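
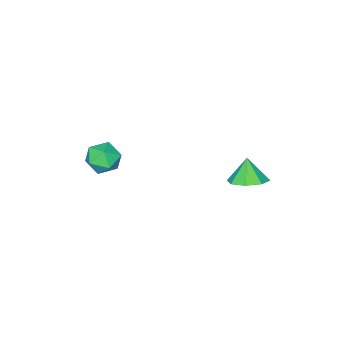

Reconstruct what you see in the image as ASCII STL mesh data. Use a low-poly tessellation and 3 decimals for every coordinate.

solid 
facet normal 0.261 0.359 -0.896
outer loop
vertex -0.008 3.206 -3.561
vertex -0.696 4.053 -3.422
vertex 0.363 3.864 -3.189
endloop
endfacet
facet normal 0.544 -0.624 0.561
outer loop
vertex -0.008 3.206 -3.561
vertex 0.363 3.864 -3.189
vertex -1.064 3.547 -2.158
endloop
endfacet
facet normal 0.261 0.360 -0.896
outer loop
vertex 0.363 3.864 -3.189
vertex -0.696 4.053 -3.422
vertex 0.113 4.633 -2.953
endloop
endfacet
facet normal 0.593 -0.054 0.804
outer loop
vertex 0.363 3.864 -3.189
vertex 0.113 4.633 -2.953
vertex -1.064 3.547 -2.158
endloop
endfacet
facet normal 0.262 0.359 -0.896
outer loop
vertex 0.113 4.633 -2.953
vertex -0.696 4.053 -3.422
vertex -0.61 5.062 -2.992
endloop
endfacet
facet normal 0.204 0.424 0.882
outer loop
vertex 0.113 4.633 -2.953
vertex -0.61 5.062 -2.992
vertex -1.064 3.547 -2.158
endloop
endfacet
facet normal 0.261 0.360 -0.896
outer loop
vertex -0.61 5.062 -2.992
vertex -0.696 4.053 -3.422
vertex -1.383 4.901 -3.282
endloop
endfacet
facet normal -0.392 0.531 0.751
outer loop
vertex -0.61 5.062 -2.992
vertex -1.383 4.901 -3.282
vertex -1.064 3.547 -2.158
endloop
endfacet
facet normal 0.261 0.359 -0.896
outer loop
vertex -1.383 4.901 -3.282
vertex -0.696 4.053 -3.422
vertex -1.754 4.243 -3.654
endloop
endfacet
facet normal -0.849 0.204 0.487
outer loop
vertex -1.383 4.901 -3.282
vertex -1.754 4.243 -3.654
vertex -1.064 3.547 -2.158
endloop
endfacet
facet normal 0.261 0.359 -0.896
outer loop
vertex -1.754 4.243 -3.654
vertex -0.696 4.053 -3.422
vertex -1.505 3.474 -3.89
endloop
endfacet
facet normal -0.898 -0.366 0.244
outer loop
vertex -1.754 4.243 -3.654
vertex -1.505 3.474 -3.89
vertex -1.064 3.547 -2.158
endloop
endfacet
facet normal 0.261 0.359 -0.896
outer loop
vertex -1.505 3.474 -3.89
vertex -0.696 4.053 -3.422
vertex -0.781 3.045 -3.851
endloop
endfacet
facet normal -0.509 -0.845 0.165
outer loop
vertex -1.505 3.474 -3.89
vertex -0.781 3.045 -3.851
vertex -1.064 3.547 -2.158
endloop
endfacet
facet normal 0.261 0.359 -0.896
outer loop
vertex -0.781 3.045 -3.851
vertex -0.696 4.053 -3.422
vertex -0.008 3.206 -3.561
endloop
endfacet
facet normal 0.087 -0.951 0.297
outer loop
vertex -0.781 3.045 -3.851
vertex -0.008 3.206 -3.561
vertex -1.064 3.547 -2.158
endloop
endfacet
facet normal -0.387 0.360 0.849
outer loop
vertex 2.675 -1.789 -3.111
vertex 2.667 -2.777 -2.695
vertex 3.527 -2.149 -2.569
endloop
endfacet
facet normal 0.022 0.849 0.529
outer loop
vertex 2.675 -1.789 -3.111
vertex 3.527 -2.149 -2.569
vertex 3.664 -1.589 -3.474
endloop
endfacet
facet normal -0.240 0.963 -0.124
outer loop
vertex 2.675 -1.789 -3.111
vertex 3.664 -1.589 -3.474
vertex 2.888 -1.871 -4.159
endloop
endfacet
facet normal -0.812 0.545 -0.208
outer loop
vertex 2.675 -1.789 -3.111
vertex 2.888 -1.871 -4.159
vertex 2.272 -2.605 -3.678
endloop
endfacet
facet normal -0.903 0.173 0.393
outer loop
vertex 2.675 -1.789 -3.111
vertex 2.272 -2.605 -3.678
vertex 2.667 -2.777 -2.695
endloop
endfacet
facet normal 0.678 0.575 0.458
outer loop
vertex 3.664 -1.589 -3.474
vertex 3.527 -2.149 -2.569
vertex 4.268 -2.455 -3.282
endloop
endfacet
facet normal 0.015 -0.216 0.976
outer loop
vertex 3.527 -2.149 -2.569
vertex 2.667 -2.777 -2.695
vertex 3.652 -3.189 -2.801
endloop
endfacet
facet normal -0.821 -0.519 0.239
outer loop
vertex 2.667 -2.777 -2.695
vertex 2.272 -2.605 -3.678
vertex 2.876 -3.471 -3.486
endloop
endfacet
facet normal -0.673 0.083 -0.735
outer loop
vertex 2.272 -2.605 -3.678
vertex 2.888 -1.871 -4.159
vertex 3.013 -2.911 -4.391
endloop
endfacet
facet normal 0.253 0.759 -0.599
outer loop
vertex 2.888 -1.871 -4.159
vertex 3.664 -1.589 -3.474
vertex 3.873 -2.283 -4.265
endloop
endfacet
facet normal 0.812 -0.545 0.208
outer loop
vertex 3.865 -3.271 -3.849
vertex 4.268 -2.455 -3.282
vertex 3.652 -3.189 -2.801
endloop
endfacet
facet normal 0.240 -0.963 0.124
outer loop
vertex 3.865 -3.271 -3.849
vertex 3.652 -3.189 -2.801
vertex 2.876 -3.471 -3.486
endloop
endfacet
facet normal -0.022 -0.849 -0.529
outer loop
vertex 3.865 -3.271 -3.849
vertex 2.876 -3.471 -3.486
vertex 3.013 -2.911 -4.391
endloop
endfacet
facet normal 0.387 -0.360 -0.849
outer loop
vertex 3.865 -3.271 -3.849
vertex 3.013 -2.911 -4.391
vertex 3.873 -2.283 -4.265
endloop
endfacet
facet normal 0.903 -0.173 -0.393
outer loop
vertex 3.865 -3.271 -3.849
vertex 3.873 -2.283 -4.265
vertex 4.268 -2.455 -3.282
endloop
endfacet
facet normal 0.673 -0.083 0.735
outer loop
vertex 3.652 -3.189 -2.801
vertex 4.268 -2.455 -3.282
vertex 3.527 -2.149 -2.569
endloop
endfacet
facet normal -0.253 -0.759 0.599
outer loop
vertex 2.876 -3.471 -3.486
vertex 3.652 -3.189 -2.801
vertex 2.667 -2.777 -2.695
endloop
endfacet
facet normal -0.678 -0.575 -0.458
outer loop
vertex 3.013 -2.911 -4.391
vertex 2.876 -3.471 -3.486
vertex 2.272 -2.605 -3.678
endloop
endfacet
facet normal -0.015 0.216 -0.976
outer loop
vertex 3.873 -2.283 -4.265
vertex 3.013 -2.911 -4.391
vertex 2.888 -1.871 -4.159
endloop
endfacet
facet normal 0.821 0.519 -0.239
outer loop
vertex 4.268 -2.455 -3.282
vertex 3.873 -2.283 -4.265
vertex 3.664 -1.589 -3.474
endloop
endfacet

endsolid


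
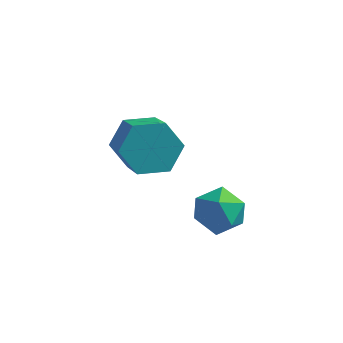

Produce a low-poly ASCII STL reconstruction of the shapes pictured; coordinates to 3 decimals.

solid 
facet normal -0.437 0.703 -0.561
outer loop
vertex 0.998 0.91 -4.071
vertex 0.482 1.053 -3.49
vertex 1.163 1.452 -3.52
endloop
endfacet
facet normal 0.875 0.187 -0.446
outer loop
vertex 0.998 0.91 -4.071
vertex 1.163 1.452 -3.52
vertex 1.635 -0.117 -3.25
endloop
endfacet
facet normal 0.875 0.186 -0.447
outer loop
vertex 1.635 -0.117 -3.25
vertex 1.163 1.452 -3.52
vertex 1.8 0.426 -2.7
endloop
endfacet
facet normal 0.436 -0.702 0.563
outer loop
vertex 1.635 -0.117 -3.25
vertex 1.8 0.426 -2.7
vertex 1.118 0.027 -2.67
endloop
endfacet
facet normal -0.436 0.703 -0.562
outer loop
vertex 1.163 1.452 -3.52
vertex 0.482 1.053 -3.49
vertex 0.646 1.595 -2.94
endloop
endfacet
facet normal 0.618 0.688 0.381
outer loop
vertex 1.163 1.452 -3.52
vertex 0.646 1.595 -2.94
vertex 1.8 0.426 -2.7
endloop
endfacet
facet normal 0.618 0.688 0.380
outer loop
vertex 1.8 0.426 -2.7
vertex 0.646 1.595 -2.94
vertex 1.283 0.569 -2.119
endloop
endfacet
facet normal 0.436 -0.703 0.561
outer loop
vertex 1.8 0.426 -2.7
vertex 1.283 0.569 -2.119
vertex 1.118 0.027 -2.67
endloop
endfacet
facet normal -0.435 0.703 -0.563
outer loop
vertex 0.646 1.595 -2.94
vertex 0.482 1.053 -3.49
vertex -0.035 1.197 -2.91
endloop
endfacet
facet normal -0.257 0.502 0.826
outer loop
vertex 0.646 1.595 -2.94
vertex -0.035 1.197 -2.91
vertex 1.283 0.569 -2.119
endloop
endfacet
facet normal -0.257 0.501 0.826
outer loop
vertex 1.283 0.569 -2.119
vertex -0.035 1.197 -2.91
vertex 0.602 0.17 -2.089
endloop
endfacet
facet normal 0.437 -0.703 0.561
outer loop
vertex 1.283 0.569 -2.119
vertex 0.602 0.17 -2.089
vertex 1.118 0.027 -2.67
endloop
endfacet
facet normal -0.436 0.702 -0.563
outer loop
vertex -0.035 1.197 -2.91
vertex 0.482 1.053 -3.49
vertex -0.2 0.654 -3.46
endloop
endfacet
facet normal -0.875 -0.186 0.446
outer loop
vertex -0.035 1.197 -2.91
vertex -0.2 0.654 -3.46
vertex 0.602 0.17 -2.089
endloop
endfacet
facet normal -0.875 -0.187 0.446
outer loop
vertex 0.602 0.17 -2.089
vertex -0.2 0.654 -3.46
vertex 0.437 -0.372 -2.64
endloop
endfacet
facet normal 0.437 -0.703 0.561
outer loop
vertex 0.602 0.17 -2.089
vertex 0.437 -0.372 -2.64
vertex 1.118 0.027 -2.67
endloop
endfacet
facet normal -0.436 0.703 -0.561
outer loop
vertex -0.2 0.654 -3.46
vertex 0.482 1.053 -3.49
vertex 0.317 0.511 -4.041
endloop
endfacet
facet normal -0.618 -0.688 -0.381
outer loop
vertex -0.2 0.654 -3.46
vertex 0.317 0.511 -4.041
vertex 0.437 -0.372 -2.64
endloop
endfacet
facet normal -0.618 -0.688 -0.381
outer loop
vertex 0.437 -0.372 -2.64
vertex 0.317 0.511 -4.041
vertex 0.954 -0.515 -3.22
endloop
endfacet
facet normal 0.436 -0.703 0.562
outer loop
vertex 0.437 -0.372 -2.64
vertex 0.954 -0.515 -3.22
vertex 1.118 0.027 -2.67
endloop
endfacet
facet normal -0.437 0.703 -0.561
outer loop
vertex 0.317 0.511 -4.041
vertex 0.482 1.053 -3.49
vertex 0.998 0.91 -4.071
endloop
endfacet
facet normal 0.257 -0.501 -0.826
outer loop
vertex 0.317 0.511 -4.041
vertex 0.998 0.91 -4.071
vertex 0.954 -0.515 -3.22
endloop
endfacet
facet normal 0.257 -0.501 -0.826
outer loop
vertex 0.954 -0.515 -3.22
vertex 0.998 0.91 -4.071
vertex 1.635 -0.117 -3.25
endloop
endfacet
facet normal 0.435 -0.703 0.563
outer loop
vertex 0.954 -0.515 -3.22
vertex 1.635 -0.117 -3.25
vertex 1.118 0.027 -2.67
endloop
endfacet
facet normal -0.172 0.948 0.269
outer loop
vertex 3.404 -0.526 -3.403
vertex 2.723 -0.656 -3.381
vertex 3.111 -0.747 -2.813
endloop
endfacet
facet normal 0.464 0.729 0.503
outer loop
vertex 3.404 -0.526 -3.403
vertex 3.111 -0.747 -2.813
vertex 3.726 -1.001 -3.012
endloop
endfacet
facet normal 0.849 0.525 -0.062
outer loop
vertex 3.404 -0.526 -3.403
vertex 3.726 -1.001 -3.012
vertex 3.717 -1.068 -3.703
endloop
endfacet
facet normal 0.450 0.617 -0.646
outer loop
vertex 3.404 -0.526 -3.403
vertex 3.717 -1.068 -3.703
vertex 3.097 -0.855 -3.931
endloop
endfacet
facet normal -0.182 0.879 -0.442
outer loop
vertex 3.404 -0.526 -3.403
vertex 3.097 -0.855 -3.931
vertex 2.723 -0.656 -3.381
endloop
endfacet
facet normal 0.362 0.157 0.919
outer loop
vertex 3.726 -1.001 -3.012
vertex 3.111 -0.747 -2.813
vertex 3.243 -1.425 -2.749
endloop
endfacet
facet normal -0.669 0.512 0.539
outer loop
vertex 3.111 -0.747 -2.813
vertex 2.723 -0.656 -3.381
vertex 2.623 -1.212 -2.977
endloop
endfacet
facet normal -0.684 0.401 -0.610
outer loop
vertex 2.723 -0.656 -3.381
vertex 3.097 -0.855 -3.931
vertex 2.614 -1.279 -3.668
endloop
endfacet
facet normal 0.338 -0.023 -0.941
outer loop
vertex 3.097 -0.855 -3.931
vertex 3.717 -1.068 -3.703
vertex 3.229 -1.533 -3.867
endloop
endfacet
facet normal 0.985 -0.174 0.004
outer loop
vertex 3.717 -1.068 -3.703
vertex 3.726 -1.001 -3.012
vertex 3.617 -1.624 -3.299
endloop
endfacet
facet normal -0.450 -0.617 0.646
outer loop
vertex 2.936 -1.754 -3.277
vertex 3.243 -1.425 -2.749
vertex 2.623 -1.212 -2.977
endloop
endfacet
facet normal -0.849 -0.525 0.062
outer loop
vertex 2.936 -1.754 -3.277
vertex 2.623 -1.212 -2.977
vertex 2.614 -1.279 -3.668
endloop
endfacet
facet normal -0.464 -0.729 -0.503
outer loop
vertex 2.936 -1.754 -3.277
vertex 2.614 -1.279 -3.668
vertex 3.229 -1.533 -3.867
endloop
endfacet
facet normal 0.172 -0.948 -0.269
outer loop
vertex 2.936 -1.754 -3.277
vertex 3.229 -1.533 -3.867
vertex 3.617 -1.624 -3.299
endloop
endfacet
facet normal 0.182 -0.879 0.442
outer loop
vertex 2.936 -1.754 -3.277
vertex 3.617 -1.624 -3.299
vertex 3.243 -1.425 -2.749
endloop
endfacet
facet normal -0.338 0.023 0.941
outer loop
vertex 2.623 -1.212 -2.977
vertex 3.243 -1.425 -2.749
vertex 3.111 -0.747 -2.813
endloop
endfacet
facet normal -0.985 0.174 -0.004
outer loop
vertex 2.614 -1.279 -3.668
vertex 2.623 -1.212 -2.977
vertex 2.723 -0.656 -3.381
endloop
endfacet
facet normal -0.362 -0.157 -0.919
outer loop
vertex 3.229 -1.533 -3.867
vertex 2.614 -1.279 -3.668
vertex 3.097 -0.855 -3.931
endloop
endfacet
facet normal 0.669 -0.512 -0.539
outer loop
vertex 3.617 -1.624 -3.299
vertex 3.229 -1.533 -3.867
vertex 3.717 -1.068 -3.703
endloop
endfacet
facet normal 0.684 -0.401 0.610
outer loop
vertex 3.243 -1.425 -2.749
vertex 3.617 -1.624 -3.299
vertex 3.726 -1.001 -3.012
endloop
endfacet

endsolid


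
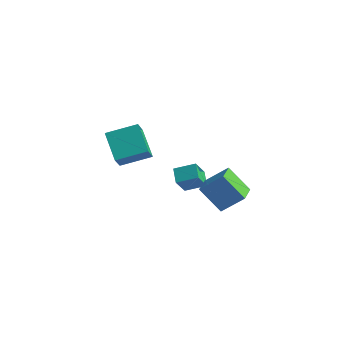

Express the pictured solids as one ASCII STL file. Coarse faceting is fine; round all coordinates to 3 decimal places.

solid 
facet normal -0.625 -0.421 -0.657
outer loop
vertex 2.701 -4.377 0.222
vertex 2.069 -2.922 -0.109
vertex 4.1 -4.111 -1.28
endloop
endfacet
facet normal 0.389 -0.898 0.204
outer loop
vertex 5.251 -3.338 -0.071
vertex 2.701 -4.377 0.222
vertex 4.1 -4.111 -1.28
endloop
endfacet
facet normal -0.625 -0.421 -0.657
outer loop
vertex 4.1 -4.111 -1.28
vertex 2.069 -2.922 -0.109
vertex 3.469 -2.657 -1.611
endloop
endfacet
facet normal 0.676 0.128 -0.726
outer loop
vertex 3.469 -2.657 -1.611
vertex 5.251 -3.338 -0.071
vertex 4.1 -4.111 -1.28
endloop
endfacet
facet normal -0.676 -0.129 0.726
outer loop
vertex 2.701 -4.377 0.222
vertex 3.22 -2.149 1.1
vertex 2.069 -2.922 -0.109
endloop
endfacet
facet normal 0.389 -0.898 0.205
outer loop
vertex 3.851 -3.603 1.431
vertex 2.701 -4.377 0.222
vertex 5.251 -3.338 -0.071
endloop
endfacet
facet normal -0.676 -0.128 0.725
outer loop
vertex 3.851 -3.603 1.431
vertex 3.22 -2.149 1.1
vertex 2.701 -4.377 0.222
endloop
endfacet
facet normal -0.389 0.898 -0.204
outer loop
vertex 2.069 -2.922 -0.109
vertex 3.22 -2.149 1.1
vertex 3.469 -2.657 -1.611
endloop
endfacet
facet normal 0.676 0.129 -0.725
outer loop
vertex 4.619 -1.883 -0.402
vertex 5.251 -3.338 -0.071
vertex 3.469 -2.657 -1.611
endloop
endfacet
facet normal -0.390 0.898 -0.204
outer loop
vertex 3.469 -2.657 -1.611
vertex 3.22 -2.149 1.1
vertex 4.619 -1.883 -0.402
endloop
endfacet
facet normal 0.625 0.421 0.657
outer loop
vertex 4.619 -1.883 -0.402
vertex 3.851 -3.603 1.431
vertex 5.251 -3.338 -0.071
endloop
endfacet
facet normal 0.625 0.421 0.657
outer loop
vertex 3.22 -2.149 1.1
vertex 3.851 -3.603 1.431
vertex 4.619 -1.883 -0.402
endloop
endfacet
facet normal -0.677 -0.673 -0.298
outer loop
vertex -4.307 -4.466 2.346
vertex -4.78 -3.43 1.084
vertex -2.809 -5.389 1.026
endloop
endfacet
facet normal 0.278 -0.610 0.742
outer loop
vertex -1.38 -3.97 1.656
vertex -4.307 -4.466 2.346
vertex -2.809 -5.389 1.026
endloop
endfacet
facet normal -0.677 -0.673 -0.298
outer loop
vertex -2.809 -5.389 1.026
vertex -4.78 -3.43 1.084
vertex -3.282 -4.353 -0.236
endloop
endfacet
facet normal 0.681 -0.420 -0.600
outer loop
vertex -3.282 -4.353 -0.236
vertex -1.38 -3.97 1.656
vertex -2.809 -5.389 1.026
endloop
endfacet
facet normal -0.681 0.420 0.600
outer loop
vertex -4.307 -4.466 2.346
vertex -3.351 -2.011 1.714
vertex -4.78 -3.43 1.084
endloop
endfacet
facet normal 0.278 -0.610 0.742
outer loop
vertex -2.878 -3.047 2.976
vertex -4.307 -4.466 2.346
vertex -1.38 -3.97 1.656
endloop
endfacet
facet normal -0.681 0.420 0.600
outer loop
vertex -2.878 -3.047 2.976
vertex -3.351 -2.011 1.714
vertex -4.307 -4.466 2.346
endloop
endfacet
facet normal -0.278 0.610 -0.742
outer loop
vertex -4.78 -3.43 1.084
vertex -3.351 -2.011 1.714
vertex -3.282 -4.353 -0.236
endloop
endfacet
facet normal 0.681 -0.420 -0.600
outer loop
vertex -1.853 -2.934 0.394
vertex -1.38 -3.97 1.656
vertex -3.282 -4.353 -0.236
endloop
endfacet
facet normal -0.278 0.610 -0.742
outer loop
vertex -3.282 -4.353 -0.236
vertex -3.351 -2.011 1.714
vertex -1.853 -2.934 0.394
endloop
endfacet
facet normal 0.677 0.673 0.298
outer loop
vertex -1.853 -2.934 0.394
vertex -2.878 -3.047 2.976
vertex -1.38 -3.97 1.656
endloop
endfacet
facet normal 0.677 0.673 0.298
outer loop
vertex -3.351 -2.011 1.714
vertex -2.878 -3.047 2.976
vertex -1.853 -2.934 0.394
endloop
endfacet
facet normal -0.776 -0.524 -0.352
outer loop
vertex -0.216 -3.029 0.042
vertex -0.266 -2.076 -1.267
vertex 0.509 -3.738 -0.501
endloop
endfacet
facet normal 0.030 -0.588 0.808
outer loop
vertex 1.626 -2.984 0.007
vertex -0.216 -3.029 0.042
vertex 0.509 -3.738 -0.501
endloop
endfacet
facet normal -0.775 -0.524 -0.352
outer loop
vertex 0.509 -3.738 -0.501
vertex -0.266 -2.076 -1.267
vertex 0.46 -2.785 -1.81
endloop
endfacet
facet normal 0.631 -0.616 -0.472
outer loop
vertex 0.46 -2.785 -1.81
vertex 1.626 -2.984 0.007
vertex 0.509 -3.738 -0.501
endloop
endfacet
facet normal -0.631 0.616 0.472
outer loop
vertex -0.216 -3.029 0.042
vertex 0.851 -1.322 -0.759
vertex -0.266 -2.076 -1.267
endloop
endfacet
facet normal 0.030 -0.588 0.808
outer loop
vertex 0.9 -2.275 0.55
vertex -0.216 -3.029 0.042
vertex 1.626 -2.984 0.007
endloop
endfacet
facet normal -0.631 0.616 0.472
outer loop
vertex 0.9 -2.275 0.55
vertex 0.851 -1.322 -0.759
vertex -0.216 -3.029 0.042
endloop
endfacet
facet normal -0.030 0.588 -0.808
outer loop
vertex -0.266 -2.076 -1.267
vertex 0.851 -1.322 -0.759
vertex 0.46 -2.785 -1.81
endloop
endfacet
facet normal 0.631 -0.616 -0.472
outer loop
vertex 1.576 -2.031 -1.302
vertex 1.626 -2.984 0.007
vertex 0.46 -2.785 -1.81
endloop
endfacet
facet normal -0.030 0.588 -0.808
outer loop
vertex 0.46 -2.785 -1.81
vertex 0.851 -1.322 -0.759
vertex 1.576 -2.031 -1.302
endloop
endfacet
facet normal 0.775 0.524 0.352
outer loop
vertex 1.576 -2.031 -1.302
vertex 0.9 -2.275 0.55
vertex 1.626 -2.984 0.007
endloop
endfacet
facet normal 0.776 0.524 0.352
outer loop
vertex 0.851 -1.322 -0.759
vertex 0.9 -2.275 0.55
vertex 1.576 -2.031 -1.302
endloop
endfacet

endsolid


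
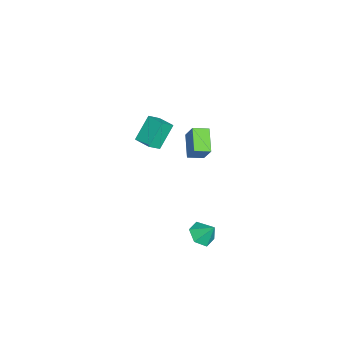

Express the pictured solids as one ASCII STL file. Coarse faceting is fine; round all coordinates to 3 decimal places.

solid 
facet normal -0.536 0.553 -0.638
outer loop
vertex -2.92 -0.746 1.314
vertex -2.134 0.116 1.4
vertex -1.985 -1.459 -0.089
endloop
endfacet
facet normal -0.672 -0.737 -0.074
outer loop
vertex -1.406 -2.056 0.6
vertex -2.92 -0.746 1.314
vertex -1.985 -1.459 -0.089
endloop
endfacet
facet normal -0.536 0.553 -0.638
outer loop
vertex -1.985 -1.459 -0.089
vertex -2.134 0.116 1.4
vertex -1.199 -0.597 -0.003
endloop
endfacet
facet normal 0.511 -0.389 -0.767
outer loop
vertex -1.199 -0.597 -0.003
vertex -1.406 -2.056 0.6
vertex -1.985 -1.459 -0.089
endloop
endfacet
facet normal -0.511 0.389 0.767
outer loop
vertex -2.92 -0.746 1.314
vertex -1.555 -0.481 2.089
vertex -2.134 0.116 1.4
endloop
endfacet
facet normal -0.672 -0.737 -0.074
outer loop
vertex -2.341 -1.343 2.003
vertex -2.92 -0.746 1.314
vertex -1.406 -2.056 0.6
endloop
endfacet
facet normal -0.511 0.389 0.767
outer loop
vertex -2.341 -1.343 2.003
vertex -1.555 -0.481 2.089
vertex -2.92 -0.746 1.314
endloop
endfacet
facet normal 0.672 0.737 0.074
outer loop
vertex -2.134 0.116 1.4
vertex -1.555 -0.481 2.089
vertex -1.199 -0.597 -0.003
endloop
endfacet
facet normal 0.511 -0.389 -0.767
outer loop
vertex -0.62 -1.194 0.686
vertex -1.406 -2.056 0.6
vertex -1.199 -0.597 -0.003
endloop
endfacet
facet normal 0.672 0.737 0.074
outer loop
vertex -1.199 -0.597 -0.003
vertex -1.555 -0.481 2.089
vertex -0.62 -1.194 0.686
endloop
endfacet
facet normal 0.536 -0.553 0.638
outer loop
vertex -0.62 -1.194 0.686
vertex -2.341 -1.343 2.003
vertex -1.406 -2.056 0.6
endloop
endfacet
facet normal 0.536 -0.553 0.638
outer loop
vertex -1.555 -0.481 2.089
vertex -2.341 -1.343 2.003
vertex -0.62 -1.194 0.686
endloop
endfacet
facet normal -0.223 -0.597 -0.770
outer loop
vertex 4.657 1.767 -2.919
vertex 3.862 2.139 -2.977
vertex 4.538 2.472 -3.431
endloop
endfacet
facet normal 0.939 0.291 0.182
outer loop
vertex 4.657 1.767 -2.919
vertex 4.538 2.472 -3.431
vertex 4.138 2.881 -2.023
endloop
endfacet
facet normal -0.223 -0.597 -0.770
outer loop
vertex 4.538 2.472 -3.431
vertex 3.862 2.139 -2.977
vertex 3.743 2.845 -3.49
endloop
endfacet
facet normal 0.429 0.893 -0.137
outer loop
vertex 4.538 2.472 -3.431
vertex 3.743 2.845 -3.49
vertex 4.138 2.881 -2.023
endloop
endfacet
facet normal -0.223 -0.597 -0.770
outer loop
vertex 3.743 2.845 -3.49
vertex 3.862 2.139 -2.977
vertex 3.067 2.512 -3.036
endloop
endfacet
facet normal -0.395 0.915 0.084
outer loop
vertex 3.743 2.845 -3.49
vertex 3.067 2.512 -3.036
vertex 4.138 2.881 -2.023
endloop
endfacet
facet normal -0.223 -0.597 -0.771
outer loop
vertex 3.067 2.512 -3.036
vertex 3.862 2.139 -2.977
vertex 3.185 1.807 -2.524
endloop
endfacet
facet normal -0.706 0.335 0.624
outer loop
vertex 3.067 2.512 -3.036
vertex 3.185 1.807 -2.524
vertex 4.138 2.881 -2.023
endloop
endfacet
facet normal -0.223 -0.597 -0.771
outer loop
vertex 3.185 1.807 -2.524
vertex 3.862 2.139 -2.977
vertex 3.981 1.434 -2.465
endloop
endfacet
facet normal -0.195 -0.267 0.944
outer loop
vertex 3.185 1.807 -2.524
vertex 3.981 1.434 -2.465
vertex 4.138 2.881 -2.023
endloop
endfacet
facet normal -0.223 -0.597 -0.770
outer loop
vertex 3.981 1.434 -2.465
vertex 3.862 2.139 -2.977
vertex 4.657 1.767 -2.919
endloop
endfacet
facet normal 0.628 -0.289 0.723
outer loop
vertex 3.981 1.434 -2.465
vertex 4.657 1.767 -2.919
vertex 4.138 2.881 -2.023
endloop
endfacet
facet normal -0.864 -0.114 0.490
outer loop
vertex -4.113 1.118 -0.548
vertex -4.373 2.109 -0.777
vertex -4.765 0.656 -1.805
endloop
endfacet
facet normal 0.248 -0.944 0.218
outer loop
vertex -3.287 0.851 -2.643
vertex -4.113 1.118 -0.548
vertex -4.765 0.656 -1.805
endloop
endfacet
facet normal -0.864 -0.114 0.490
outer loop
vertex -4.765 0.656 -1.805
vertex -4.373 2.109 -0.777
vertex -5.025 1.647 -2.034
endloop
endfacet
facet normal -0.438 -0.310 -0.844
outer loop
vertex -5.025 1.647 -2.034
vertex -3.287 0.851 -2.643
vertex -4.765 0.656 -1.805
endloop
endfacet
facet normal 0.438 0.310 0.844
outer loop
vertex -4.113 1.118 -0.548
vertex -2.895 2.304 -1.615
vertex -4.373 2.109 -0.777
endloop
endfacet
facet normal 0.248 -0.944 0.218
outer loop
vertex -2.635 1.313 -1.386
vertex -4.113 1.118 -0.548
vertex -3.287 0.851 -2.643
endloop
endfacet
facet normal 0.438 0.310 0.844
outer loop
vertex -2.635 1.313 -1.386
vertex -2.895 2.304 -1.615
vertex -4.113 1.118 -0.548
endloop
endfacet
facet normal -0.248 0.944 -0.218
outer loop
vertex -4.373 2.109 -0.777
vertex -2.895 2.304 -1.615
vertex -5.025 1.647 -2.034
endloop
endfacet
facet normal -0.438 -0.310 -0.844
outer loop
vertex -3.547 1.842 -2.872
vertex -3.287 0.851 -2.643
vertex -5.025 1.647 -2.034
endloop
endfacet
facet normal -0.248 0.944 -0.218
outer loop
vertex -5.025 1.647 -2.034
vertex -2.895 2.304 -1.615
vertex -3.547 1.842 -2.872
endloop
endfacet
facet normal 0.864 0.114 -0.490
outer loop
vertex -3.547 1.842 -2.872
vertex -2.635 1.313 -1.386
vertex -3.287 0.851 -2.643
endloop
endfacet
facet normal 0.864 0.114 -0.490
outer loop
vertex -2.895 2.304 -1.615
vertex -2.635 1.313 -1.386
vertex -3.547 1.842 -2.872
endloop
endfacet

endsolid


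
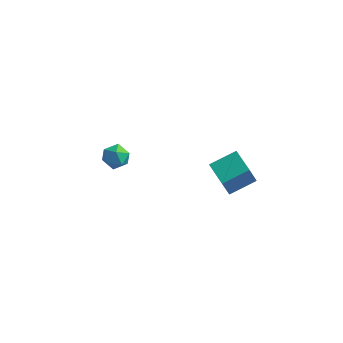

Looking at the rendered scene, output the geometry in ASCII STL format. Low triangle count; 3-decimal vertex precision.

solid 
facet normal 0.454 0.784 0.423
outer loop
vertex -2.821 1.892 -1.218
vertex -3.106 1.667 -0.495
vertex -2.389 1.39 -0.751
endloop
endfacet
facet normal 0.814 0.560 -0.151
outer loop
vertex -2.821 1.892 -1.218
vertex -2.389 1.39 -0.751
vertex -2.444 1.255 -1.548
endloop
endfacet
facet normal 0.376 0.592 -0.713
outer loop
vertex -2.821 1.892 -1.218
vertex -2.444 1.255 -1.548
vertex -3.194 1.448 -1.783
endloop
endfacet
facet normal -0.255 0.835 -0.488
outer loop
vertex -2.821 1.892 -1.218
vertex -3.194 1.448 -1.783
vertex -3.603 1.703 -1.132
endloop
endfacet
facet normal -0.207 0.954 0.215
outer loop
vertex -2.821 1.892 -1.218
vertex -3.603 1.703 -1.132
vertex -3.106 1.667 -0.495
endloop
endfacet
facet normal 0.991 -0.125 -0.047
outer loop
vertex -2.444 1.255 -1.548
vertex -2.389 1.39 -0.751
vertex -2.497 0.637 -1.028
endloop
endfacet
facet normal 0.407 0.239 0.881
outer loop
vertex -2.389 1.39 -0.751
vertex -3.106 1.667 -0.495
vertex -2.906 0.892 -0.377
endloop
endfacet
facet normal -0.661 0.515 0.545
outer loop
vertex -3.106 1.667 -0.495
vertex -3.603 1.703 -1.132
vertex -3.656 1.085 -0.612
endloop
endfacet
facet normal -0.739 0.323 -0.591
outer loop
vertex -3.603 1.703 -1.132
vertex -3.194 1.448 -1.783
vertex -3.711 0.95 -1.409
endloop
endfacet
facet normal 0.281 -0.073 -0.957
outer loop
vertex -3.194 1.448 -1.783
vertex -2.444 1.255 -1.548
vertex -2.994 0.673 -1.665
endloop
endfacet
facet normal 0.255 -0.835 0.488
outer loop
vertex -3.279 0.448 -0.942
vertex -2.497 0.637 -1.028
vertex -2.906 0.892 -0.377
endloop
endfacet
facet normal -0.376 -0.592 0.713
outer loop
vertex -3.279 0.448 -0.942
vertex -2.906 0.892 -0.377
vertex -3.656 1.085 -0.612
endloop
endfacet
facet normal -0.814 -0.560 0.151
outer loop
vertex -3.279 0.448 -0.942
vertex -3.656 1.085 -0.612
vertex -3.711 0.95 -1.409
endloop
endfacet
facet normal -0.454 -0.784 -0.423
outer loop
vertex -3.279 0.448 -0.942
vertex -3.711 0.95 -1.409
vertex -2.994 0.673 -1.665
endloop
endfacet
facet normal 0.207 -0.954 -0.215
outer loop
vertex -3.279 0.448 -0.942
vertex -2.994 0.673 -1.665
vertex -2.497 0.637 -1.028
endloop
endfacet
facet normal 0.739 -0.323 0.591
outer loop
vertex -2.906 0.892 -0.377
vertex -2.497 0.637 -1.028
vertex -2.389 1.39 -0.751
endloop
endfacet
facet normal -0.281 0.073 0.957
outer loop
vertex -3.656 1.085 -0.612
vertex -2.906 0.892 -0.377
vertex -3.106 1.667 -0.495
endloop
endfacet
facet normal -0.991 0.125 0.047
outer loop
vertex -3.711 0.95 -1.409
vertex -3.656 1.085 -0.612
vertex -3.603 1.703 -1.132
endloop
endfacet
facet normal -0.407 -0.239 -0.881
outer loop
vertex -2.994 0.673 -1.665
vertex -3.711 0.95 -1.409
vertex -3.194 1.448 -1.783
endloop
endfacet
facet normal 0.661 -0.515 -0.545
outer loop
vertex -2.497 0.637 -1.028
vertex -2.994 0.673 -1.665
vertex -2.444 1.255 -1.548
endloop
endfacet
facet normal -0.679 -0.646 -0.348
outer loop
vertex 3.342 -0.735 1.134
vertex 2.305 0.263 1.304
vertex 3.57 -0.279 -0.159
endloop
endfacet
facet normal 0.716 -0.688 -0.117
outer loop
vertex 4.615 0.717 0.376
vertex 3.342 -0.735 1.134
vertex 3.57 -0.279 -0.159
endloop
endfacet
facet normal -0.679 -0.647 -0.347
outer loop
vertex 3.57 -0.279 -0.159
vertex 2.305 0.263 1.304
vertex 2.532 0.719 0.011
endloop
endfacet
facet normal 0.163 0.328 -0.930
outer loop
vertex 2.532 0.719 0.011
vertex 4.615 0.717 0.376
vertex 3.57 -0.279 -0.159
endloop
endfacet
facet normal -0.163 -0.328 0.930
outer loop
vertex 3.342 -0.735 1.134
vertex 3.35 1.259 1.839
vertex 2.305 0.263 1.304
endloop
endfacet
facet normal 0.716 -0.689 -0.117
outer loop
vertex 4.388 0.261 1.669
vertex 3.342 -0.735 1.134
vertex 4.615 0.717 0.376
endloop
endfacet
facet normal -0.163 -0.328 0.930
outer loop
vertex 4.388 0.261 1.669
vertex 3.35 1.259 1.839
vertex 3.342 -0.735 1.134
endloop
endfacet
facet normal -0.716 0.688 0.117
outer loop
vertex 2.305 0.263 1.304
vertex 3.35 1.259 1.839
vertex 2.532 0.719 0.011
endloop
endfacet
facet normal 0.163 0.328 -0.930
outer loop
vertex 3.578 1.715 0.546
vertex 4.615 0.717 0.376
vertex 2.532 0.719 0.011
endloop
endfacet
facet normal -0.716 0.689 0.117
outer loop
vertex 2.532 0.719 0.011
vertex 3.35 1.259 1.839
vertex 3.578 1.715 0.546
endloop
endfacet
facet normal 0.679 0.647 0.347
outer loop
vertex 3.578 1.715 0.546
vertex 4.388 0.261 1.669
vertex 4.615 0.717 0.376
endloop
endfacet
facet normal 0.679 0.647 0.348
outer loop
vertex 3.35 1.259 1.839
vertex 4.388 0.261 1.669
vertex 3.578 1.715 0.546
endloop
endfacet

endsolid


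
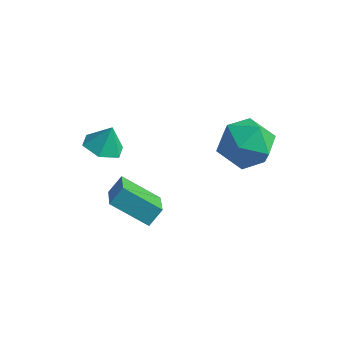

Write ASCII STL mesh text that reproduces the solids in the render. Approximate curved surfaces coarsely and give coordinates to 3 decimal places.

solid 
facet normal -0.219 -0.313 -0.924
outer loop
vertex -2.596 -2.787 -0.166
vertex -3.419 -2.631 -0.024
vertex -2.921 -2.023 -0.348
endloop
endfacet
facet normal 0.866 0.429 0.255
outer loop
vertex -2.596 -2.787 -0.166
vertex -2.921 -2.023 -0.348
vertex -3.181 -2.289 0.984
endloop
endfacet
facet normal -0.219 -0.313 -0.924
outer loop
vertex -2.921 -2.023 -0.348
vertex -3.419 -2.631 -0.024
vertex -3.744 -1.866 -0.206
endloop
endfacet
facet normal 0.221 0.947 0.232
outer loop
vertex -2.921 -2.023 -0.348
vertex -3.744 -1.866 -0.206
vertex -3.181 -2.289 0.984
endloop
endfacet
facet normal -0.219 -0.313 -0.924
outer loop
vertex -3.744 -1.866 -0.206
vertex -3.419 -2.631 -0.024
vertex -4.243 -2.474 0.118
endloop
endfacet
facet normal -0.524 0.694 0.494
outer loop
vertex -3.744 -1.866 -0.206
vertex -4.243 -2.474 0.118
vertex -3.181 -2.289 0.984
endloop
endfacet
facet normal -0.219 -0.313 -0.924
outer loop
vertex -4.243 -2.474 0.118
vertex -3.419 -2.631 -0.024
vertex -3.918 -3.238 0.3
endloop
endfacet
facet normal -0.622 -0.079 0.779
outer loop
vertex -4.243 -2.474 0.118
vertex -3.918 -3.238 0.3
vertex -3.181 -2.289 0.984
endloop
endfacet
facet normal -0.219 -0.313 -0.924
outer loop
vertex -3.918 -3.238 0.3
vertex -3.419 -2.631 -0.024
vertex -3.095 -3.395 0.158
endloop
endfacet
facet normal 0.024 -0.597 0.802
outer loop
vertex -3.918 -3.238 0.3
vertex -3.095 -3.395 0.158
vertex -3.181 -2.289 0.984
endloop
endfacet
facet normal -0.219 -0.313 -0.924
outer loop
vertex -3.095 -3.395 0.158
vertex -3.419 -2.631 -0.024
vertex -2.596 -2.787 -0.166
endloop
endfacet
facet normal 0.769 -0.343 0.540
outer loop
vertex -3.095 -3.395 0.158
vertex -2.596 -2.787 -0.166
vertex -3.181 -2.289 0.984
endloop
endfacet
facet normal -0.935 -0.270 0.229
outer loop
vertex -0.179 0.838 -0.491
vertex 0.184 -0.357 -0.417
vertex 0.222 0.373 0.599
endloop
endfacet
facet normal -0.797 0.391 0.460
outer loop
vertex -0.179 0.838 -0.491
vertex 0.222 0.373 0.599
vertex 0.576 1.518 0.239
endloop
endfacet
facet normal -0.609 0.786 -0.103
outer loop
vertex -0.179 0.838 -0.491
vertex 0.576 1.518 0.239
vertex 0.756 1.496 -0.999
endloop
endfacet
facet normal -0.631 0.370 -0.682
outer loop
vertex -0.179 0.838 -0.491
vertex 0.756 1.496 -0.999
vertex 0.514 0.337 -1.404
endloop
endfacet
facet normal -0.832 -0.282 -0.477
outer loop
vertex -0.179 0.838 -0.491
vertex 0.514 0.337 -1.404
vertex 0.184 -0.357 -0.417
endloop
endfacet
facet normal -0.238 0.357 0.903
outer loop
vertex 0.576 1.518 0.239
vertex 0.222 0.373 0.599
vertex 1.406 0.743 0.764
endloop
endfacet
facet normal -0.462 -0.712 0.529
outer loop
vertex 0.222 0.373 0.599
vertex 0.184 -0.357 -0.417
vertex 1.164 -0.416 0.359
endloop
endfacet
facet normal -0.296 -0.732 -0.614
outer loop
vertex 0.184 -0.357 -0.417
vertex 0.514 0.337 -1.404
vertex 1.344 -0.438 -0.879
endloop
endfacet
facet normal 0.031 0.324 -0.946
outer loop
vertex 0.514 0.337 -1.404
vertex 0.756 1.496 -0.999
vertex 1.698 0.707 -1.239
endloop
endfacet
facet normal 0.066 0.998 -0.008
outer loop
vertex 0.756 1.496 -0.999
vertex 0.576 1.518 0.239
vertex 1.736 1.437 -0.223
endloop
endfacet
facet normal 0.631 -0.370 0.682
outer loop
vertex 2.099 0.242 -0.149
vertex 1.406 0.743 0.764
vertex 1.164 -0.416 0.359
endloop
endfacet
facet normal 0.609 -0.786 0.103
outer loop
vertex 2.099 0.242 -0.149
vertex 1.164 -0.416 0.359
vertex 1.344 -0.438 -0.879
endloop
endfacet
facet normal 0.797 -0.391 -0.460
outer loop
vertex 2.099 0.242 -0.149
vertex 1.344 -0.438 -0.879
vertex 1.698 0.707 -1.239
endloop
endfacet
facet normal 0.935 0.270 -0.229
outer loop
vertex 2.099 0.242 -0.149
vertex 1.698 0.707 -1.239
vertex 1.736 1.437 -0.223
endloop
endfacet
facet normal 0.832 0.282 0.477
outer loop
vertex 2.099 0.242 -0.149
vertex 1.736 1.437 -0.223
vertex 1.406 0.743 0.764
endloop
endfacet
facet normal -0.031 -0.324 0.946
outer loop
vertex 1.164 -0.416 0.359
vertex 1.406 0.743 0.764
vertex 0.222 0.373 0.599
endloop
endfacet
facet normal -0.066 -0.998 0.008
outer loop
vertex 1.344 -0.438 -0.879
vertex 1.164 -0.416 0.359
vertex 0.184 -0.357 -0.417
endloop
endfacet
facet normal 0.238 -0.357 -0.903
outer loop
vertex 1.698 0.707 -1.239
vertex 1.344 -0.438 -0.879
vertex 0.514 0.337 -1.404
endloop
endfacet
facet normal 0.462 0.712 -0.529
outer loop
vertex 1.736 1.437 -0.223
vertex 1.698 0.707 -1.239
vertex 0.756 1.496 -0.999
endloop
endfacet
facet normal 0.296 0.732 0.614
outer loop
vertex 1.406 0.743 0.764
vertex 1.736 1.437 -0.223
vertex 0.576 1.518 0.239
endloop
endfacet
facet normal -0.499 0.720 -0.483
outer loop
vertex -3.169 -2.713 -2.734
vertex -2.931 -2.133 -2.116
vertex -1.686 -2.317 -3.675
endloop
endfacet
facet normal -0.270 -0.658 -0.703
outer loop
vertex -0.849 -3.527 -2.864
vertex -3.169 -2.713 -2.734
vertex -1.686 -2.317 -3.675
endloop
endfacet
facet normal -0.499 0.720 -0.483
outer loop
vertex -1.686 -2.317 -3.675
vertex -2.931 -2.133 -2.116
vertex -1.449 -1.738 -3.057
endloop
endfacet
facet normal 0.824 0.220 -0.522
outer loop
vertex -1.449 -1.738 -3.057
vertex -0.849 -3.527 -2.864
vertex -1.686 -2.317 -3.675
endloop
endfacet
facet normal -0.824 -0.219 0.523
outer loop
vertex -3.169 -2.713 -2.734
vertex -2.094 -3.343 -1.305
vertex -2.931 -2.133 -2.116
endloop
endfacet
facet normal -0.270 -0.659 -0.702
outer loop
vertex -2.331 -3.922 -1.923
vertex -3.169 -2.713 -2.734
vertex -0.849 -3.527 -2.864
endloop
endfacet
facet normal -0.824 -0.220 0.522
outer loop
vertex -2.331 -3.922 -1.923
vertex -2.094 -3.343 -1.305
vertex -3.169 -2.713 -2.734
endloop
endfacet
facet normal 0.271 0.658 0.703
outer loop
vertex -2.931 -2.133 -2.116
vertex -2.094 -3.343 -1.305
vertex -1.449 -1.738 -3.057
endloop
endfacet
facet normal 0.823 0.220 -0.523
outer loop
vertex -0.611 -2.947 -2.246
vertex -0.849 -3.527 -2.864
vertex -1.449 -1.738 -3.057
endloop
endfacet
facet normal 0.270 0.658 0.703
outer loop
vertex -1.449 -1.738 -3.057
vertex -2.094 -3.343 -1.305
vertex -0.611 -2.947 -2.246
endloop
endfacet
facet normal 0.499 -0.720 0.483
outer loop
vertex -0.611 -2.947 -2.246
vertex -2.331 -3.922 -1.923
vertex -0.849 -3.527 -2.864
endloop
endfacet
facet normal 0.499 -0.720 0.483
outer loop
vertex -2.094 -3.343 -1.305
vertex -2.331 -3.922 -1.923
vertex -0.611 -2.947 -2.246
endloop
endfacet

endsolid


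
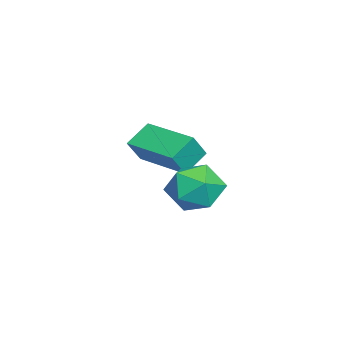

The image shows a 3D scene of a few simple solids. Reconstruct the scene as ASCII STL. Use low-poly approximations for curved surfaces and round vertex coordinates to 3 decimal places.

solid 
facet normal -0.645 0.512 0.568
outer loop
vertex -1.239 1.289 4.258
vertex 0.07 2.97 4.23
vertex -1.725 1.654 3.377
endloop
endfacet
facet normal -0.615 -0.788 0.013
outer loop
vertex -0.99 1.07 2.73
vertex -1.239 1.289 4.258
vertex -1.725 1.654 3.377
endloop
endfacet
facet normal -0.645 0.512 0.567
outer loop
vertex -1.725 1.654 3.377
vertex 0.07 2.97 4.23
vertex -0.416 3.334 3.349
endloop
endfacet
facet normal -0.454 0.340 -0.823
outer loop
vertex -0.416 3.334 3.349
vertex -0.99 1.07 2.73
vertex -1.725 1.654 3.377
endloop
endfacet
facet normal 0.454 -0.340 0.823
outer loop
vertex -1.239 1.289 4.258
vertex 0.805 2.386 3.583
vertex 0.07 2.97 4.23
endloop
endfacet
facet normal -0.614 -0.789 0.013
outer loop
vertex -0.504 0.706 3.611
vertex -1.239 1.289 4.258
vertex -0.99 1.07 2.73
endloop
endfacet
facet normal 0.455 -0.340 0.823
outer loop
vertex -0.504 0.706 3.611
vertex 0.805 2.386 3.583
vertex -1.239 1.289 4.258
endloop
endfacet
facet normal 0.615 0.789 -0.013
outer loop
vertex 0.07 2.97 4.23
vertex 0.805 2.386 3.583
vertex -0.416 3.334 3.349
endloop
endfacet
facet normal -0.455 0.340 -0.823
outer loop
vertex 0.319 2.751 2.702
vertex -0.99 1.07 2.73
vertex -0.416 3.334 3.349
endloop
endfacet
facet normal 0.615 0.789 -0.012
outer loop
vertex -0.416 3.334 3.349
vertex 0.805 2.386 3.583
vertex 0.319 2.751 2.702
endloop
endfacet
facet normal 0.645 -0.512 -0.567
outer loop
vertex 0.319 2.751 2.702
vertex -0.504 0.706 3.611
vertex -0.99 1.07 2.73
endloop
endfacet
facet normal 0.645 -0.512 -0.568
outer loop
vertex 0.805 2.386 3.583
vertex -0.504 0.706 3.611
vertex 0.319 2.751 2.702
endloop
endfacet
facet normal -0.497 0.717 0.488
outer loop
vertex 1.799 3.764 3.295
vertex 2.468 3.688 4.088
vertex 2.659 4.351 3.309
endloop
endfacet
facet normal -0.548 0.808 -0.218
outer loop
vertex 1.799 3.764 3.295
vertex 2.659 4.351 3.309
vertex 2.35 3.902 2.422
endloop
endfacet
facet normal -0.840 0.220 -0.496
outer loop
vertex 1.799 3.764 3.295
vertex 2.35 3.902 2.422
vertex 1.968 2.962 2.653
endloop
endfacet
facet normal -0.971 -0.235 0.038
outer loop
vertex 1.799 3.764 3.295
vertex 1.968 2.962 2.653
vertex 2.041 2.829 3.683
endloop
endfacet
facet normal -0.759 0.072 0.647
outer loop
vertex 1.799 3.764 3.295
vertex 2.041 2.829 3.683
vertex 2.468 3.688 4.088
endloop
endfacet
facet normal 0.114 0.870 -0.480
outer loop
vertex 2.35 3.902 2.422
vertex 2.659 4.351 3.309
vertex 3.359 3.911 2.677
endloop
endfacet
facet normal 0.195 0.723 0.663
outer loop
vertex 2.659 4.351 3.309
vertex 2.468 3.688 4.088
vertex 3.432 3.778 3.707
endloop
endfacet
facet normal -0.230 -0.319 0.919
outer loop
vertex 2.468 3.688 4.088
vertex 2.041 2.829 3.683
vertex 3.05 2.838 3.938
endloop
endfacet
facet normal -0.572 -0.817 -0.065
outer loop
vertex 2.041 2.829 3.683
vertex 1.968 2.962 2.653
vertex 2.741 2.389 3.051
endloop
endfacet
facet normal -0.360 -0.082 -0.929
outer loop
vertex 1.968 2.962 2.653
vertex 2.35 3.902 2.422
vertex 2.932 3.052 2.272
endloop
endfacet
facet normal 0.971 0.235 -0.038
outer loop
vertex 3.601 2.976 3.065
vertex 3.359 3.911 2.677
vertex 3.432 3.778 3.707
endloop
endfacet
facet normal 0.840 -0.220 0.496
outer loop
vertex 3.601 2.976 3.065
vertex 3.432 3.778 3.707
vertex 3.05 2.838 3.938
endloop
endfacet
facet normal 0.548 -0.808 0.218
outer loop
vertex 3.601 2.976 3.065
vertex 3.05 2.838 3.938
vertex 2.741 2.389 3.051
endloop
endfacet
facet normal 0.497 -0.717 -0.488
outer loop
vertex 3.601 2.976 3.065
vertex 2.741 2.389 3.051
vertex 2.932 3.052 2.272
endloop
endfacet
facet normal 0.759 -0.072 -0.647
outer loop
vertex 3.601 2.976 3.065
vertex 2.932 3.052 2.272
vertex 3.359 3.911 2.677
endloop
endfacet
facet normal 0.572 0.817 0.065
outer loop
vertex 3.432 3.778 3.707
vertex 3.359 3.911 2.677
vertex 2.659 4.351 3.309
endloop
endfacet
facet normal 0.360 0.082 0.929
outer loop
vertex 3.05 2.838 3.938
vertex 3.432 3.778 3.707
vertex 2.468 3.688 4.088
endloop
endfacet
facet normal -0.114 -0.870 0.480
outer loop
vertex 2.741 2.389 3.051
vertex 3.05 2.838 3.938
vertex 2.041 2.829 3.683
endloop
endfacet
facet normal -0.195 -0.723 -0.663
outer loop
vertex 2.932 3.052 2.272
vertex 2.741 2.389 3.051
vertex 1.968 2.962 2.653
endloop
endfacet
facet normal 0.230 0.319 -0.919
outer loop
vertex 3.359 3.911 2.677
vertex 2.932 3.052 2.272
vertex 2.35 3.902 2.422
endloop
endfacet

endsolid


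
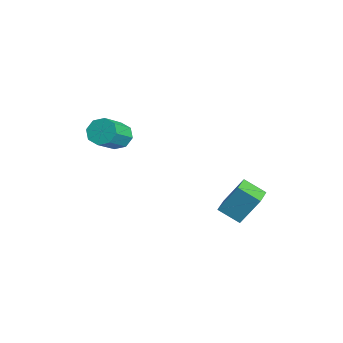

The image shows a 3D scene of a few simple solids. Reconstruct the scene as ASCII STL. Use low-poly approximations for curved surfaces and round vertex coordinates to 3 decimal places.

solid 
facet normal -0.779 0.599 -0.185
outer loop
vertex -0.656 1.512 -0.824
vertex -0.353 2.349 0.613
vertex 0.077 2.279 -1.425
endloop
endfacet
facet normal -0.179 -0.495 -0.850
outer loop
vertex 0.973 1.591 -1.213
vertex -0.656 1.512 -0.824
vertex 0.077 2.279 -1.425
endloop
endfacet
facet normal -0.780 0.598 -0.185
outer loop
vertex 0.077 2.279 -1.425
vertex -0.353 2.349 0.613
vertex 0.379 3.117 0.011
endloop
endfacet
facet normal 0.600 0.629 -0.494
outer loop
vertex 0.379 3.117 0.011
vertex 0.973 1.591 -1.213
vertex 0.077 2.279 -1.425
endloop
endfacet
facet normal -0.600 -0.630 0.493
outer loop
vertex -0.656 1.512 -0.824
vertex 0.543 1.661 0.825
vertex -0.353 2.349 0.613
endloop
endfacet
facet normal -0.179 -0.496 -0.850
outer loop
vertex 0.241 0.823 -0.611
vertex -0.656 1.512 -0.824
vertex 0.973 1.591 -1.213
endloop
endfacet
facet normal -0.600 -0.629 0.493
outer loop
vertex 0.241 0.823 -0.611
vertex 0.543 1.661 0.825
vertex -0.656 1.512 -0.824
endloop
endfacet
facet normal 0.179 0.495 0.850
outer loop
vertex -0.353 2.349 0.613
vertex 0.543 1.661 0.825
vertex 0.379 3.117 0.011
endloop
endfacet
facet normal 0.601 0.629 -0.493
outer loop
vertex 1.276 2.428 0.224
vertex 0.973 1.591 -1.213
vertex 0.379 3.117 0.011
endloop
endfacet
facet normal 0.179 0.495 0.850
outer loop
vertex 0.379 3.117 0.011
vertex 0.543 1.661 0.825
vertex 1.276 2.428 0.224
endloop
endfacet
facet normal 0.780 -0.599 0.184
outer loop
vertex 1.276 2.428 0.224
vertex 0.241 0.823 -0.611
vertex 0.973 1.591 -1.213
endloop
endfacet
facet normal 0.779 -0.599 0.186
outer loop
vertex 0.543 1.661 0.825
vertex 0.241 0.823 -0.611
vertex 1.276 2.428 0.224
endloop
endfacet
facet normal -0.495 0.605 -0.623
outer loop
vertex -2.6 -2.943 2.564
vertex -2.958 -2.645 3.138
vertex -2.328 -2.497 2.781
endloop
endfacet
facet normal 0.723 -0.110 -0.682
outer loop
vertex -2.6 -2.943 2.564
vertex -2.328 -2.497 2.781
vertex -1.723 -4.014 3.667
endloop
endfacet
facet normal 0.723 -0.110 -0.682
outer loop
vertex -1.723 -4.014 3.667
vertex -2.328 -2.497 2.781
vertex -1.451 -3.568 3.884
endloop
endfacet
facet normal 0.495 -0.605 0.624
outer loop
vertex -1.723 -4.014 3.667
vertex -1.451 -3.568 3.884
vertex -2.082 -3.715 4.242
endloop
endfacet
facet normal -0.495 0.605 -0.624
outer loop
vertex -2.328 -2.497 2.781
vertex -2.958 -2.645 3.138
vertex -2.425 -2.137 3.207
endloop
endfacet
facet normal 0.852 0.480 -0.211
outer loop
vertex -2.328 -2.497 2.781
vertex -2.425 -2.137 3.207
vertex -1.451 -3.568 3.884
endloop
endfacet
facet normal 0.852 0.480 -0.211
outer loop
vertex -1.451 -3.568 3.884
vertex -2.425 -2.137 3.207
vertex -1.548 -3.208 4.31
endloop
endfacet
facet normal 0.495 -0.605 0.624
outer loop
vertex -1.451 -3.568 3.884
vertex -1.548 -3.208 4.31
vertex -2.082 -3.715 4.242
endloop
endfacet
facet normal -0.495 0.605 -0.624
outer loop
vertex -2.425 -2.137 3.207
vertex -2.958 -2.645 3.138
vertex -2.834 -2.074 3.593
endloop
endfacet
facet normal 0.482 0.788 0.382
outer loop
vertex -2.425 -2.137 3.207
vertex -2.834 -2.074 3.593
vertex -1.548 -3.208 4.31
endloop
endfacet
facet normal 0.482 0.788 0.382
outer loop
vertex -1.548 -3.208 4.31
vertex -2.834 -2.074 3.593
vertex -1.957 -3.145 4.697
endloop
endfacet
facet normal 0.496 -0.606 0.622
outer loop
vertex -1.548 -3.208 4.31
vertex -1.957 -3.145 4.697
vertex -2.082 -3.715 4.242
endloop
endfacet
facet normal -0.495 0.605 -0.624
outer loop
vertex -2.834 -2.074 3.593
vertex -2.958 -2.645 3.138
vertex -3.317 -2.346 3.713
endloop
endfacet
facet normal -0.171 0.636 0.753
outer loop
vertex -2.834 -2.074 3.593
vertex -3.317 -2.346 3.713
vertex -1.957 -3.145 4.697
endloop
endfacet
facet normal -0.172 0.635 0.753
outer loop
vertex -1.957 -3.145 4.697
vertex -3.317 -2.346 3.713
vertex -2.44 -3.417 4.816
endloop
endfacet
facet normal 0.495 -0.606 0.623
outer loop
vertex -1.957 -3.145 4.697
vertex -2.44 -3.417 4.816
vertex -2.082 -3.715 4.242
endloop
endfacet
facet normal -0.495 0.605 -0.624
outer loop
vertex -3.317 -2.346 3.713
vertex -2.958 -2.645 3.138
vertex -3.589 -2.792 3.496
endloop
endfacet
facet normal -0.723 0.110 0.682
outer loop
vertex -3.317 -2.346 3.713
vertex -3.589 -2.792 3.496
vertex -2.44 -3.417 4.816
endloop
endfacet
facet normal -0.723 0.110 0.682
outer loop
vertex -2.44 -3.417 4.816
vertex -3.589 -2.792 3.496
vertex -2.712 -3.863 4.599
endloop
endfacet
facet normal 0.495 -0.605 0.623
outer loop
vertex -2.44 -3.417 4.816
vertex -2.712 -3.863 4.599
vertex -2.082 -3.715 4.242
endloop
endfacet
facet normal -0.495 0.605 -0.624
outer loop
vertex -3.589 -2.792 3.496
vertex -2.958 -2.645 3.138
vertex -3.492 -3.152 3.07
endloop
endfacet
facet normal -0.852 -0.480 0.211
outer loop
vertex -3.589 -2.792 3.496
vertex -3.492 -3.152 3.07
vertex -2.712 -3.863 4.599
endloop
endfacet
facet normal -0.852 -0.480 0.211
outer loop
vertex -2.712 -3.863 4.599
vertex -3.492 -3.152 3.07
vertex -2.615 -4.223 4.173
endloop
endfacet
facet normal 0.495 -0.605 0.624
outer loop
vertex -2.712 -3.863 4.599
vertex -2.615 -4.223 4.173
vertex -2.082 -3.715 4.242
endloop
endfacet
facet normal -0.496 0.606 -0.622
outer loop
vertex -3.492 -3.152 3.07
vertex -2.958 -2.645 3.138
vertex -3.083 -3.215 2.683
endloop
endfacet
facet normal -0.483 -0.788 -0.382
outer loop
vertex -3.492 -3.152 3.07
vertex -3.083 -3.215 2.683
vertex -2.615 -4.223 4.173
endloop
endfacet
facet normal -0.482 -0.788 -0.382
outer loop
vertex -2.615 -4.223 4.173
vertex -3.083 -3.215 2.683
vertex -2.206 -4.286 3.787
endloop
endfacet
facet normal 0.495 -0.605 0.624
outer loop
vertex -2.615 -4.223 4.173
vertex -2.206 -4.286 3.787
vertex -2.082 -3.715 4.242
endloop
endfacet
facet normal -0.495 0.606 -0.623
outer loop
vertex -3.083 -3.215 2.683
vertex -2.958 -2.645 3.138
vertex -2.6 -2.943 2.564
endloop
endfacet
facet normal 0.172 -0.635 -0.753
outer loop
vertex -3.083 -3.215 2.683
vertex -2.6 -2.943 2.564
vertex -2.206 -4.286 3.787
endloop
endfacet
facet normal 0.171 -0.636 -0.753
outer loop
vertex -2.206 -4.286 3.787
vertex -2.6 -2.943 2.564
vertex -1.723 -4.014 3.667
endloop
endfacet
facet normal 0.495 -0.605 0.624
outer loop
vertex -2.206 -4.286 3.787
vertex -1.723 -4.014 3.667
vertex -2.082 -3.715 4.242
endloop
endfacet

endsolid


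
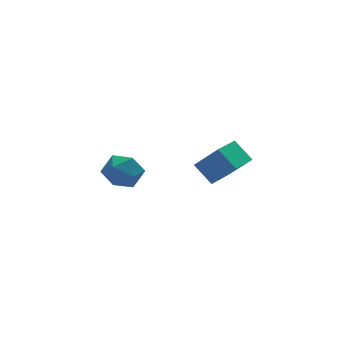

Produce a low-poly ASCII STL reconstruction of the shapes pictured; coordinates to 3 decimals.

solid 
facet normal -0.550 0.800 0.240
outer loop
vertex -2.916 1.391 0.625
vertex -3.803 0.716 0.842
vertex -3.068 0.973 1.67
endloop
endfacet
facet normal 0.139 0.912 0.385
outer loop
vertex -2.916 1.391 0.625
vertex -3.068 0.973 1.67
vertex -2.027 1.005 1.218
endloop
endfacet
facet normal 0.508 0.833 -0.220
outer loop
vertex -2.916 1.391 0.625
vertex -2.027 1.005 1.218
vertex -2.118 0.768 0.111
endloop
endfacet
facet normal 0.047 0.671 -0.740
outer loop
vertex -2.916 1.391 0.625
vertex -2.118 0.768 0.111
vertex -3.215 0.589 -0.121
endloop
endfacet
facet normal -0.607 0.651 -0.456
outer loop
vertex -2.916 1.391 0.625
vertex -3.215 0.589 -0.121
vertex -3.803 0.716 0.842
endloop
endfacet
facet normal 0.353 0.407 0.842
outer loop
vertex -2.027 1.005 1.218
vertex -3.068 0.973 1.67
vertex -2.365 0.091 1.801
endloop
endfacet
facet normal -0.762 0.225 0.607
outer loop
vertex -3.068 0.973 1.67
vertex -3.803 0.716 0.842
vertex -3.462 -0.088 1.569
endloop
endfacet
facet normal -0.854 -0.015 -0.520
outer loop
vertex -3.803 0.716 0.842
vertex -3.215 0.589 -0.121
vertex -3.553 -0.325 0.462
endloop
endfacet
facet normal 0.204 0.017 -0.979
outer loop
vertex -3.215 0.589 -0.121
vertex -2.118 0.768 0.111
vertex -2.512 -0.293 0.01
endloop
endfacet
facet normal 0.950 0.279 -0.138
outer loop
vertex -2.118 0.768 0.111
vertex -2.027 1.005 1.218
vertex -1.777 -0.036 0.838
endloop
endfacet
facet normal -0.047 -0.671 0.740
outer loop
vertex -2.664 -0.711 1.055
vertex -2.365 0.091 1.801
vertex -3.462 -0.088 1.569
endloop
endfacet
facet normal -0.508 -0.833 0.220
outer loop
vertex -2.664 -0.711 1.055
vertex -3.462 -0.088 1.569
vertex -3.553 -0.325 0.462
endloop
endfacet
facet normal -0.139 -0.912 -0.385
outer loop
vertex -2.664 -0.711 1.055
vertex -3.553 -0.325 0.462
vertex -2.512 -0.293 0.01
endloop
endfacet
facet normal 0.550 -0.800 -0.240
outer loop
vertex -2.664 -0.711 1.055
vertex -2.512 -0.293 0.01
vertex -1.777 -0.036 0.838
endloop
endfacet
facet normal 0.607 -0.651 0.456
outer loop
vertex -2.664 -0.711 1.055
vertex -1.777 -0.036 0.838
vertex -2.365 0.091 1.801
endloop
endfacet
facet normal -0.204 -0.017 0.979
outer loop
vertex -3.462 -0.088 1.569
vertex -2.365 0.091 1.801
vertex -3.068 0.973 1.67
endloop
endfacet
facet normal -0.950 -0.279 0.138
outer loop
vertex -3.553 -0.325 0.462
vertex -3.462 -0.088 1.569
vertex -3.803 0.716 0.842
endloop
endfacet
facet normal -0.353 -0.407 -0.842
outer loop
vertex -2.512 -0.293 0.01
vertex -3.553 -0.325 0.462
vertex -3.215 0.589 -0.121
endloop
endfacet
facet normal 0.762 -0.225 -0.607
outer loop
vertex -1.777 -0.036 0.838
vertex -2.512 -0.293 0.01
vertex -2.118 0.768 0.111
endloop
endfacet
facet normal 0.854 0.015 0.520
outer loop
vertex -2.365 0.091 1.801
vertex -1.777 -0.036 0.838
vertex -2.027 1.005 1.218
endloop
endfacet
facet normal -0.459 0.474 -0.751
outer loop
vertex 1.722 2.08 -0.89
vertex 3.07 3.021 -1.12
vertex 2.255 1.083 -1.845
endloop
endfacet
facet normal -0.812 -0.567 0.139
outer loop
vertex 3.15 0.159 -0.38
vertex 1.722 2.08 -0.89
vertex 2.255 1.083 -1.845
endloop
endfacet
facet normal -0.459 0.474 -0.751
outer loop
vertex 2.255 1.083 -1.845
vertex 3.07 3.021 -1.12
vertex 3.603 2.024 -2.075
endloop
endfacet
facet normal 0.360 -0.674 -0.645
outer loop
vertex 3.603 2.024 -2.075
vertex 3.15 0.159 -0.38
vertex 2.255 1.083 -1.845
endloop
endfacet
facet normal -0.360 0.674 0.645
outer loop
vertex 1.722 2.08 -0.89
vertex 3.965 2.097 0.345
vertex 3.07 3.021 -1.12
endloop
endfacet
facet normal -0.812 -0.567 0.139
outer loop
vertex 2.617 1.156 0.575
vertex 1.722 2.08 -0.89
vertex 3.15 0.159 -0.38
endloop
endfacet
facet normal -0.360 0.674 0.645
outer loop
vertex 2.617 1.156 0.575
vertex 3.965 2.097 0.345
vertex 1.722 2.08 -0.89
endloop
endfacet
facet normal 0.812 0.567 -0.139
outer loop
vertex 3.07 3.021 -1.12
vertex 3.965 2.097 0.345
vertex 3.603 2.024 -2.075
endloop
endfacet
facet normal 0.360 -0.674 -0.645
outer loop
vertex 4.498 1.1 -0.61
vertex 3.15 0.159 -0.38
vertex 3.603 2.024 -2.075
endloop
endfacet
facet normal 0.812 0.567 -0.139
outer loop
vertex 3.603 2.024 -2.075
vertex 3.965 2.097 0.345
vertex 4.498 1.1 -0.61
endloop
endfacet
facet normal 0.459 -0.474 0.751
outer loop
vertex 4.498 1.1 -0.61
vertex 2.617 1.156 0.575
vertex 3.15 0.159 -0.38
endloop
endfacet
facet normal 0.459 -0.474 0.751
outer loop
vertex 3.965 2.097 0.345
vertex 2.617 1.156 0.575
vertex 4.498 1.1 -0.61
endloop
endfacet

endsolid


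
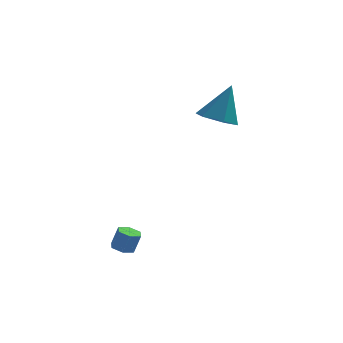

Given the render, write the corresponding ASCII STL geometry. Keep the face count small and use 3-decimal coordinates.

solid 
facet normal -0.315 -0.307 -0.898
outer loop
vertex 4.112 3.811 0.744
vertex 3.479 3.137 1.197
vertex 3.151 4.09 0.986
endloop
endfacet
facet normal 0.281 0.960 0.008
outer loop
vertex 4.112 3.811 0.744
vertex 3.151 4.09 0.986
vertex 4.141 3.783 3.083
endloop
endfacet
facet normal -0.315 -0.307 -0.898
outer loop
vertex 3.151 4.09 0.986
vertex 3.479 3.137 1.197
vertex 2.517 3.417 1.439
endloop
endfacet
facet normal -0.541 0.757 0.366
outer loop
vertex 3.151 4.09 0.986
vertex 2.517 3.417 1.439
vertex 4.141 3.783 3.083
endloop
endfacet
facet normal -0.315 -0.308 -0.898
outer loop
vertex 2.517 3.417 1.439
vertex 3.479 3.137 1.197
vertex 2.845 2.463 1.651
endloop
endfacet
facet normal -0.700 -0.083 0.710
outer loop
vertex 2.517 3.417 1.439
vertex 2.845 2.463 1.651
vertex 4.141 3.783 3.083
endloop
endfacet
facet normal -0.315 -0.308 -0.898
outer loop
vertex 2.845 2.463 1.651
vertex 3.479 3.137 1.197
vertex 3.806 2.184 1.409
endloop
endfacet
facet normal -0.034 -0.719 0.694
outer loop
vertex 2.845 2.463 1.651
vertex 3.806 2.184 1.409
vertex 4.141 3.783 3.083
endloop
endfacet
facet normal -0.316 -0.308 -0.897
outer loop
vertex 3.806 2.184 1.409
vertex 3.479 3.137 1.197
vertex 4.44 2.857 0.955
endloop
endfacet
facet normal 0.788 -0.516 0.335
outer loop
vertex 3.806 2.184 1.409
vertex 4.44 2.857 0.955
vertex 4.141 3.783 3.083
endloop
endfacet
facet normal -0.316 -0.307 -0.898
outer loop
vertex 4.44 2.857 0.955
vertex 3.479 3.137 1.197
vertex 4.112 3.811 0.744
endloop
endfacet
facet normal 0.946 0.324 -0.008
outer loop
vertex 4.44 2.857 0.955
vertex 4.112 3.811 0.744
vertex 4.141 3.783 3.083
endloop
endfacet
facet normal -0.307 -0.075 -0.949
outer loop
vertex -0.045 -2.164 -4.36
vertex -0.495 -2.487 -4.189
vertex -0.547 -1.91 -4.218
endloop
endfacet
facet normal 0.397 0.896 -0.199
outer loop
vertex -0.045 -2.164 -4.36
vertex -0.547 -1.91 -4.218
vertex 0.265 -2.089 -3.402
endloop
endfacet
facet normal 0.396 0.897 -0.197
outer loop
vertex 0.265 -2.089 -3.402
vertex -0.547 -1.91 -4.218
vertex -0.237 -1.836 -3.259
endloop
endfacet
facet normal 0.307 0.074 0.949
outer loop
vertex 0.265 -2.089 -3.402
vertex -0.237 -1.836 -3.259
vertex -0.185 -2.413 -3.231
endloop
endfacet
facet normal -0.306 -0.075 -0.949
outer loop
vertex -0.547 -1.91 -4.218
vertex -0.495 -2.487 -4.189
vertex -0.997 -2.234 -4.047
endloop
endfacet
facet normal -0.551 0.826 0.114
outer loop
vertex -0.547 -1.91 -4.218
vertex -0.997 -2.234 -4.047
vertex -0.237 -1.836 -3.259
endloop
endfacet
facet normal -0.551 0.827 0.113
outer loop
vertex -0.237 -1.836 -3.259
vertex -0.997 -2.234 -4.047
vertex -0.687 -2.159 -3.088
endloop
endfacet
facet normal 0.308 0.074 0.949
outer loop
vertex -0.237 -1.836 -3.259
vertex -0.687 -2.159 -3.088
vertex -0.185 -2.413 -3.231
endloop
endfacet
facet normal -0.306 -0.075 -0.949
outer loop
vertex -0.997 -2.234 -4.047
vertex -0.495 -2.487 -4.189
vertex -0.945 -2.811 -4.018
endloop
endfacet
facet normal -0.948 -0.070 0.312
outer loop
vertex -0.997 -2.234 -4.047
vertex -0.945 -2.811 -4.018
vertex -0.687 -2.159 -3.088
endloop
endfacet
facet normal -0.947 -0.070 0.312
outer loop
vertex -0.687 -2.159 -3.088
vertex -0.945 -2.811 -4.018
vertex -0.635 -2.736 -3.06
endloop
endfacet
facet normal 0.308 0.074 0.949
outer loop
vertex -0.687 -2.159 -3.088
vertex -0.635 -2.736 -3.06
vertex -0.185 -2.413 -3.231
endloop
endfacet
facet normal -0.307 -0.074 -0.949
outer loop
vertex -0.945 -2.811 -4.018
vertex -0.495 -2.487 -4.189
vertex -0.443 -3.064 -4.161
endloop
endfacet
facet normal -0.396 -0.897 0.198
outer loop
vertex -0.945 -2.811 -4.018
vertex -0.443 -3.064 -4.161
vertex -0.635 -2.736 -3.06
endloop
endfacet
facet normal -0.397 -0.896 0.198
outer loop
vertex -0.635 -2.736 -3.06
vertex -0.443 -3.064 -4.161
vertex -0.133 -2.99 -3.202
endloop
endfacet
facet normal 0.307 0.075 0.949
outer loop
vertex -0.635 -2.736 -3.06
vertex -0.133 -2.99 -3.202
vertex -0.185 -2.413 -3.231
endloop
endfacet
facet normal -0.308 -0.074 -0.949
outer loop
vertex -0.443 -3.064 -4.161
vertex -0.495 -2.487 -4.189
vertex 0.007 -2.741 -4.332
endloop
endfacet
facet normal 0.550 -0.827 -0.114
outer loop
vertex -0.443 -3.064 -4.161
vertex 0.007 -2.741 -4.332
vertex -0.133 -2.99 -3.202
endloop
endfacet
facet normal 0.552 -0.826 -0.114
outer loop
vertex -0.133 -2.99 -3.202
vertex 0.007 -2.741 -4.332
vertex 0.317 -2.666 -3.373
endloop
endfacet
facet normal 0.306 0.075 0.949
outer loop
vertex -0.133 -2.99 -3.202
vertex 0.317 -2.666 -3.373
vertex -0.185 -2.413 -3.231
endloop
endfacet
facet normal -0.308 -0.074 -0.949
outer loop
vertex 0.007 -2.741 -4.332
vertex -0.495 -2.487 -4.189
vertex -0.045 -2.164 -4.36
endloop
endfacet
facet normal 0.948 0.070 -0.312
outer loop
vertex 0.007 -2.741 -4.332
vertex -0.045 -2.164 -4.36
vertex 0.317 -2.666 -3.373
endloop
endfacet
facet normal 0.948 0.070 -0.312
outer loop
vertex 0.317 -2.666 -3.373
vertex -0.045 -2.164 -4.36
vertex 0.265 -2.089 -3.402
endloop
endfacet
facet normal 0.306 0.075 0.949
outer loop
vertex 0.317 -2.666 -3.373
vertex 0.265 -2.089 -3.402
vertex -0.185 -2.413 -3.231
endloop
endfacet

endsolid


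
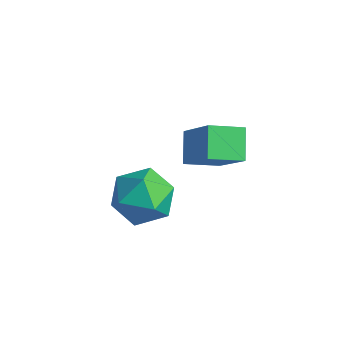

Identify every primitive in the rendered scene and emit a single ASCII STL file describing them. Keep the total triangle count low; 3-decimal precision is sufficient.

solid 
facet normal -0.672 0.127 -0.730
outer loop
vertex -2.243 3.104 3.234
vertex -1.676 4.102 2.885
vertex -1.576 2.472 2.51
endloop
endfacet
facet normal -0.472 -0.832 0.291
outer loop
vertex -0.224 2.218 3.975
vertex -2.243 3.104 3.234
vertex -1.576 2.472 2.51
endloop
endfacet
facet normal -0.673 0.126 -0.729
outer loop
vertex -1.576 2.472 2.51
vertex -1.676 4.102 2.885
vertex -1.009 3.47 2.16
endloop
endfacet
facet normal 0.569 -0.541 -0.619
outer loop
vertex -1.009 3.47 2.16
vertex -0.224 2.218 3.975
vertex -1.576 2.472 2.51
endloop
endfacet
facet normal -0.570 0.540 0.619
outer loop
vertex -2.243 3.104 3.234
vertex -0.324 3.848 4.35
vertex -1.676 4.102 2.885
endloop
endfacet
facet normal -0.472 -0.832 0.291
outer loop
vertex -0.891 2.85 4.7
vertex -2.243 3.104 3.234
vertex -0.224 2.218 3.975
endloop
endfacet
facet normal -0.570 0.541 0.619
outer loop
vertex -0.891 2.85 4.7
vertex -0.324 3.848 4.35
vertex -2.243 3.104 3.234
endloop
endfacet
facet normal 0.472 0.832 -0.291
outer loop
vertex -1.676 4.102 2.885
vertex -0.324 3.848 4.35
vertex -1.009 3.47 2.16
endloop
endfacet
facet normal 0.570 -0.540 -0.619
outer loop
vertex 0.343 3.216 3.626
vertex -0.224 2.218 3.975
vertex -1.009 3.47 2.16
endloop
endfacet
facet normal 0.472 0.832 -0.291
outer loop
vertex -1.009 3.47 2.16
vertex -0.324 3.848 4.35
vertex 0.343 3.216 3.626
endloop
endfacet
facet normal 0.672 -0.127 0.729
outer loop
vertex 0.343 3.216 3.626
vertex -0.891 2.85 4.7
vertex -0.224 2.218 3.975
endloop
endfacet
facet normal 0.672 -0.126 0.729
outer loop
vertex -0.324 3.848 4.35
vertex -0.891 2.85 4.7
vertex 0.343 3.216 3.626
endloop
endfacet
facet normal -0.894 0.304 0.330
outer loop
vertex -1.594 0.404 2.946
vertex -1.489 -0.216 3.802
vertex -1.139 0.786 3.826
endloop
endfacet
facet normal -0.576 0.816 -0.056
outer loop
vertex -1.594 0.404 2.946
vertex -1.139 0.786 3.826
vertex -0.726 1.012 2.874
endloop
endfacet
facet normal -0.445 0.551 -0.706
outer loop
vertex -1.594 0.404 2.946
vertex -0.726 1.012 2.874
vertex -0.822 0.15 2.261
endloop
endfacet
facet normal -0.681 -0.123 -0.722
outer loop
vertex -1.594 0.404 2.946
vertex -0.822 0.15 2.261
vertex -1.294 -0.609 2.835
endloop
endfacet
facet normal -0.958 -0.275 -0.082
outer loop
vertex -1.594 0.404 2.946
vertex -1.294 -0.609 2.835
vertex -1.489 -0.216 3.802
endloop
endfacet
facet normal 0.049 0.967 0.251
outer loop
vertex -0.726 1.012 2.874
vertex -1.139 0.786 3.826
vertex -0.086 0.769 3.685
endloop
endfacet
facet normal -0.464 0.141 0.875
outer loop
vertex -1.139 0.786 3.826
vertex -1.489 -0.216 3.802
vertex -0.558 0.01 4.259
endloop
endfacet
facet normal -0.567 -0.796 0.209
outer loop
vertex -1.489 -0.216 3.802
vertex -1.294 -0.609 2.835
vertex -0.654 -0.852 3.646
endloop
endfacet
facet normal -0.120 -0.551 -0.826
outer loop
vertex -1.294 -0.609 2.835
vertex -0.822 0.15 2.261
vertex -0.241 -0.626 2.694
endloop
endfacet
facet normal 0.262 0.540 -0.800
outer loop
vertex -0.822 0.15 2.261
vertex -0.726 1.012 2.874
vertex 0.109 0.376 2.718
endloop
endfacet
facet normal 0.681 0.123 0.722
outer loop
vertex 0.214 -0.244 3.574
vertex -0.086 0.769 3.685
vertex -0.558 0.01 4.259
endloop
endfacet
facet normal 0.445 -0.551 0.706
outer loop
vertex 0.214 -0.244 3.574
vertex -0.558 0.01 4.259
vertex -0.654 -0.852 3.646
endloop
endfacet
facet normal 0.576 -0.816 0.056
outer loop
vertex 0.214 -0.244 3.574
vertex -0.654 -0.852 3.646
vertex -0.241 -0.626 2.694
endloop
endfacet
facet normal 0.894 -0.304 -0.330
outer loop
vertex 0.214 -0.244 3.574
vertex -0.241 -0.626 2.694
vertex 0.109 0.376 2.718
endloop
endfacet
facet normal 0.958 0.275 0.082
outer loop
vertex 0.214 -0.244 3.574
vertex 0.109 0.376 2.718
vertex -0.086 0.769 3.685
endloop
endfacet
facet normal 0.120 0.551 0.826
outer loop
vertex -0.558 0.01 4.259
vertex -0.086 0.769 3.685
vertex -1.139 0.786 3.826
endloop
endfacet
facet normal -0.262 -0.540 0.800
outer loop
vertex -0.654 -0.852 3.646
vertex -0.558 0.01 4.259
vertex -1.489 -0.216 3.802
endloop
endfacet
facet normal -0.049 -0.967 -0.251
outer loop
vertex -0.241 -0.626 2.694
vertex -0.654 -0.852 3.646
vertex -1.294 -0.609 2.835
endloop
endfacet
facet normal 0.464 -0.141 -0.875
outer loop
vertex 0.109 0.376 2.718
vertex -0.241 -0.626 2.694
vertex -0.822 0.15 2.261
endloop
endfacet
facet normal 0.567 0.796 -0.209
outer loop
vertex -0.086 0.769 3.685
vertex 0.109 0.376 2.718
vertex -0.726 1.012 2.874
endloop
endfacet

endsolid


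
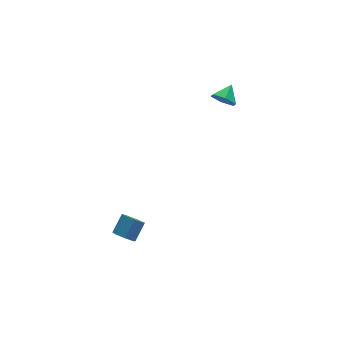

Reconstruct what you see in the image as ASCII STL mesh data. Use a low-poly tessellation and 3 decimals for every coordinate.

solid 
facet normal -0.749 -0.454 -0.482
outer loop
vertex 3.908 0.186 2.812
vertex 3.434 0.416 3.332
vertex 3.563 0.836 2.736
endloop
endfacet
facet normal 0.795 0.365 -0.484
outer loop
vertex 3.908 0.186 2.812
vertex 3.563 0.836 2.736
vertex 4.206 0.884 3.828
endloop
endfacet
facet normal -0.749 -0.454 -0.482
outer loop
vertex 3.563 0.836 2.736
vertex 3.434 0.416 3.332
vertex 3.089 1.067 3.255
endloop
endfacet
facet normal 0.253 0.948 -0.191
outer loop
vertex 3.563 0.836 2.736
vertex 3.089 1.067 3.255
vertex 4.206 0.884 3.828
endloop
endfacet
facet normal -0.749 -0.454 -0.482
outer loop
vertex 3.089 1.067 3.255
vertex 3.434 0.416 3.332
vertex 2.96 0.647 3.851
endloop
endfacet
facet normal -0.146 0.823 0.548
outer loop
vertex 3.089 1.067 3.255
vertex 2.96 0.647 3.851
vertex 4.206 0.884 3.828
endloop
endfacet
facet normal -0.749 -0.454 -0.482
outer loop
vertex 2.96 0.647 3.851
vertex 3.434 0.416 3.332
vertex 3.305 -0.003 3.927
endloop
endfacet
facet normal -0.003 0.114 0.993
outer loop
vertex 2.96 0.647 3.851
vertex 3.305 -0.003 3.927
vertex 4.206 0.884 3.828
endloop
endfacet
facet normal -0.749 -0.454 -0.482
outer loop
vertex 3.305 -0.003 3.927
vertex 3.434 0.416 3.332
vertex 3.779 -0.234 3.408
endloop
endfacet
facet normal 0.538 -0.469 0.700
outer loop
vertex 3.305 -0.003 3.927
vertex 3.779 -0.234 3.408
vertex 4.206 0.884 3.828
endloop
endfacet
facet normal -0.749 -0.454 -0.482
outer loop
vertex 3.779 -0.234 3.408
vertex 3.434 0.416 3.332
vertex 3.908 0.186 2.812
endloop
endfacet
facet normal 0.938 -0.344 -0.039
outer loop
vertex 3.779 -0.234 3.408
vertex 3.908 0.186 2.812
vertex 4.206 0.884 3.828
endloop
endfacet
facet normal -0.688 -0.376 -0.621
outer loop
vertex -2.482 -0.992 -4.327
vertex -2.949 -0.678 -4.0
vertex -2.601 -0.472 -4.51
endloop
endfacet
facet normal 0.695 -0.092 -0.713
outer loop
vertex -2.482 -0.992 -4.327
vertex -2.601 -0.472 -4.51
vertex -1.685 -0.555 -3.606
endloop
endfacet
facet normal 0.695 -0.092 -0.713
outer loop
vertex -1.685 -0.555 -3.606
vertex -2.601 -0.472 -4.51
vertex -1.804 -0.035 -3.789
endloop
endfacet
facet normal 0.687 0.376 0.621
outer loop
vertex -1.685 -0.555 -3.606
vertex -1.804 -0.035 -3.789
vertex -2.151 -0.242 -3.28
endloop
endfacet
facet normal -0.688 -0.376 -0.621
outer loop
vertex -2.601 -0.472 -4.51
vertex -2.949 -0.678 -4.0
vertex -2.982 -0.107 -4.309
endloop
endfacet
facet normal 0.268 0.664 -0.698
outer loop
vertex -2.601 -0.472 -4.51
vertex -2.982 -0.107 -4.309
vertex -1.804 -0.035 -3.789
endloop
endfacet
facet normal 0.267 0.665 -0.697
outer loop
vertex -1.804 -0.035 -3.789
vertex -2.982 -0.107 -4.309
vertex -2.185 0.329 -3.588
endloop
endfacet
facet normal 0.687 0.376 0.621
outer loop
vertex -1.804 -0.035 -3.789
vertex -2.185 0.329 -3.588
vertex -2.151 -0.242 -3.28
endloop
endfacet
facet normal -0.687 -0.376 -0.622
outer loop
vertex -2.982 -0.107 -4.309
vertex -2.949 -0.678 -4.0
vertex -3.338 -0.173 -3.876
endloop
endfacet
facet normal -0.361 0.919 -0.157
outer loop
vertex -2.982 -0.107 -4.309
vertex -3.338 -0.173 -3.876
vertex -2.185 0.329 -3.588
endloop
endfacet
facet normal -0.361 0.919 -0.158
outer loop
vertex -2.185 0.329 -3.588
vertex -3.338 -0.173 -3.876
vertex -2.541 0.264 -3.155
endloop
endfacet
facet normal 0.687 0.376 0.621
outer loop
vertex -2.185 0.329 -3.588
vertex -2.541 0.264 -3.155
vertex -2.151 -0.242 -3.28
endloop
endfacet
facet normal -0.687 -0.377 -0.621
outer loop
vertex -3.338 -0.173 -3.876
vertex -2.949 -0.678 -4.0
vertex -3.4 -0.619 -3.537
endloop
endfacet
facet normal -0.718 0.482 0.502
outer loop
vertex -3.338 -0.173 -3.876
vertex -3.4 -0.619 -3.537
vertex -2.541 0.264 -3.155
endloop
endfacet
facet normal -0.718 0.481 0.503
outer loop
vertex -2.541 0.264 -3.155
vertex -3.4 -0.619 -3.537
vertex -2.603 -0.183 -2.816
endloop
endfacet
facet normal 0.687 0.376 0.622
outer loop
vertex -2.541 0.264 -3.155
vertex -2.603 -0.183 -2.816
vertex -2.151 -0.242 -3.28
endloop
endfacet
facet normal -0.687 -0.376 -0.621
outer loop
vertex -3.4 -0.619 -3.537
vertex -2.949 -0.678 -4.0
vertex -3.122 -1.11 -3.547
endloop
endfacet
facet normal -0.534 -0.318 0.783
outer loop
vertex -3.4 -0.619 -3.537
vertex -3.122 -1.11 -3.547
vertex -2.603 -0.183 -2.816
endloop
endfacet
facet normal -0.534 -0.319 0.783
outer loop
vertex -2.603 -0.183 -2.816
vertex -3.122 -1.11 -3.547
vertex -2.325 -0.673 -2.826
endloop
endfacet
facet normal 0.687 0.377 0.621
outer loop
vertex -2.603 -0.183 -2.816
vertex -2.325 -0.673 -2.826
vertex -2.151 -0.242 -3.28
endloop
endfacet
facet normal -0.687 -0.376 -0.621
outer loop
vertex -3.122 -1.11 -3.547
vertex -2.949 -0.678 -4.0
vertex -2.714 -1.276 -3.898
endloop
endfacet
facet normal 0.052 -0.878 0.475
outer loop
vertex -3.122 -1.11 -3.547
vertex -2.714 -1.276 -3.898
vertex -2.325 -0.673 -2.826
endloop
endfacet
facet normal 0.052 -0.878 0.475
outer loop
vertex -2.325 -0.673 -2.826
vertex -2.714 -1.276 -3.898
vertex -1.917 -0.839 -3.177
endloop
endfacet
facet normal 0.687 0.377 0.621
outer loop
vertex -2.325 -0.673 -2.826
vertex -1.917 -0.839 -3.177
vertex -2.151 -0.242 -3.28
endloop
endfacet
facet normal -0.688 -0.376 -0.621
outer loop
vertex -2.714 -1.276 -3.898
vertex -2.949 -0.678 -4.0
vertex -2.482 -0.992 -4.327
endloop
endfacet
facet normal 0.599 -0.778 -0.191
outer loop
vertex -2.714 -1.276 -3.898
vertex -2.482 -0.992 -4.327
vertex -1.917 -0.839 -3.177
endloop
endfacet
facet normal 0.599 -0.778 -0.191
outer loop
vertex -1.917 -0.839 -3.177
vertex -2.482 -0.992 -4.327
vertex -1.685 -0.555 -3.606
endloop
endfacet
facet normal 0.687 0.377 0.621
outer loop
vertex -1.917 -0.839 -3.177
vertex -1.685 -0.555 -3.606
vertex -2.151 -0.242 -3.28
endloop
endfacet

endsolid


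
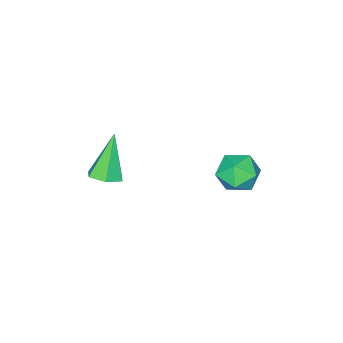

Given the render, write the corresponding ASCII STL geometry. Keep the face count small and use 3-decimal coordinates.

solid 
facet normal -0.375 0.911 -0.172
outer loop
vertex -3.926 4.737 -2.121
vertex -4.783 4.476 -1.633
vertex -4.009 4.893 -1.116
endloop
endfacet
facet normal 0.336 0.934 -0.117
outer loop
vertex -3.926 4.737 -2.121
vertex -4.009 4.893 -1.116
vertex -3.139 4.531 -1.506
endloop
endfacet
facet normal 0.611 0.501 -0.614
outer loop
vertex -3.926 4.737 -2.121
vertex -3.139 4.531 -1.506
vertex -3.375 3.891 -2.263
endloop
endfacet
facet normal 0.069 0.208 -0.976
outer loop
vertex -3.926 4.737 -2.121
vertex -3.375 3.891 -2.263
vertex -4.391 3.856 -2.342
endloop
endfacet
facet normal -0.541 0.462 -0.703
outer loop
vertex -3.926 4.737 -2.121
vertex -4.391 3.856 -2.342
vertex -4.783 4.476 -1.633
endloop
endfacet
facet normal 0.517 0.678 0.523
outer loop
vertex -3.139 4.531 -1.506
vertex -4.009 4.893 -1.116
vertex -3.509 4.144 -0.638
endloop
endfacet
facet normal -0.635 0.639 0.435
outer loop
vertex -4.009 4.893 -1.116
vertex -4.783 4.476 -1.633
vertex -4.525 4.109 -0.717
endloop
endfacet
facet normal -0.902 -0.087 -0.423
outer loop
vertex -4.783 4.476 -1.633
vertex -4.391 3.856 -2.342
vertex -4.761 3.469 -1.474
endloop
endfacet
facet normal 0.084 -0.495 -0.865
outer loop
vertex -4.391 3.856 -2.342
vertex -3.375 3.891 -2.263
vertex -3.891 3.107 -1.864
endloop
endfacet
facet normal 0.960 -0.023 -0.280
outer loop
vertex -3.375 3.891 -2.263
vertex -3.139 4.531 -1.506
vertex -3.117 3.524 -1.347
endloop
endfacet
facet normal -0.069 -0.208 0.976
outer loop
vertex -3.974 3.263 -0.859
vertex -3.509 4.144 -0.638
vertex -4.525 4.109 -0.717
endloop
endfacet
facet normal -0.611 -0.501 0.614
outer loop
vertex -3.974 3.263 -0.859
vertex -4.525 4.109 -0.717
vertex -4.761 3.469 -1.474
endloop
endfacet
facet normal -0.336 -0.934 0.117
outer loop
vertex -3.974 3.263 -0.859
vertex -4.761 3.469 -1.474
vertex -3.891 3.107 -1.864
endloop
endfacet
facet normal 0.375 -0.911 0.172
outer loop
vertex -3.974 3.263 -0.859
vertex -3.891 3.107 -1.864
vertex -3.117 3.524 -1.347
endloop
endfacet
facet normal 0.541 -0.462 0.703
outer loop
vertex -3.974 3.263 -0.859
vertex -3.117 3.524 -1.347
vertex -3.509 4.144 -0.638
endloop
endfacet
facet normal -0.084 0.495 0.865
outer loop
vertex -4.525 4.109 -0.717
vertex -3.509 4.144 -0.638
vertex -4.009 4.893 -1.116
endloop
endfacet
facet normal -0.960 0.023 0.280
outer loop
vertex -4.761 3.469 -1.474
vertex -4.525 4.109 -0.717
vertex -4.783 4.476 -1.633
endloop
endfacet
facet normal -0.517 -0.678 -0.523
outer loop
vertex -3.891 3.107 -1.864
vertex -4.761 3.469 -1.474
vertex -4.391 3.856 -2.342
endloop
endfacet
facet normal 0.635 -0.639 -0.435
outer loop
vertex -3.117 3.524 -1.347
vertex -3.891 3.107 -1.864
vertex -3.375 3.891 -2.263
endloop
endfacet
facet normal 0.902 0.087 0.423
outer loop
vertex -3.509 4.144 -0.638
vertex -3.117 3.524 -1.347
vertex -3.139 4.531 -1.506
endloop
endfacet
facet normal 0.441 0.175 -0.880
outer loop
vertex 1.717 1.398 0.62
vertex 1.062 1.63 0.338
vertex 1.524 2.121 0.667
endloop
endfacet
facet normal 0.686 0.137 0.714
outer loop
vertex 1.717 1.398 0.62
vertex 1.524 2.121 0.667
vertex 0.158 1.27 2.142
endloop
endfacet
facet normal 0.441 0.175 -0.880
outer loop
vertex 1.524 2.121 0.667
vertex 1.062 1.63 0.338
vertex 0.869 2.353 0.385
endloop
endfacet
facet normal 0.063 0.838 0.542
outer loop
vertex 1.524 2.121 0.667
vertex 0.869 2.353 0.385
vertex 0.158 1.27 2.142
endloop
endfacet
facet normal 0.441 0.175 -0.880
outer loop
vertex 0.869 2.353 0.385
vertex 1.062 1.63 0.338
vertex 0.407 1.862 0.056
endloop
endfacet
facet normal -0.756 0.648 0.094
outer loop
vertex 0.869 2.353 0.385
vertex 0.407 1.862 0.056
vertex 0.158 1.27 2.142
endloop
endfacet
facet normal 0.441 0.176 -0.880
outer loop
vertex 0.407 1.862 0.056
vertex 1.062 1.63 0.338
vertex 0.601 1.139 0.009
endloop
endfacet
facet normal -0.952 -0.244 -0.183
outer loop
vertex 0.407 1.862 0.056
vertex 0.601 1.139 0.009
vertex 0.158 1.27 2.142
endloop
endfacet
facet normal 0.441 0.176 -0.880
outer loop
vertex 0.601 1.139 0.009
vertex 1.062 1.63 0.338
vertex 1.256 0.907 0.291
endloop
endfacet
facet normal -0.330 -0.944 -0.011
outer loop
vertex 0.601 1.139 0.009
vertex 1.256 0.907 0.291
vertex 0.158 1.27 2.142
endloop
endfacet
facet normal 0.441 0.176 -0.880
outer loop
vertex 1.256 0.907 0.291
vertex 1.062 1.63 0.338
vertex 1.717 1.398 0.62
endloop
endfacet
facet normal 0.490 -0.754 0.438
outer loop
vertex 1.256 0.907 0.291
vertex 1.717 1.398 0.62
vertex 0.158 1.27 2.142
endloop
endfacet

endsolid
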